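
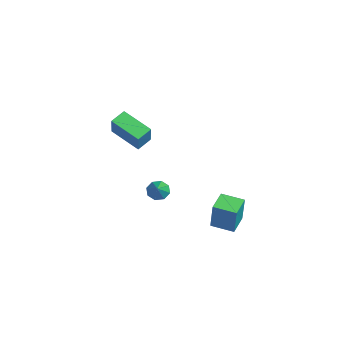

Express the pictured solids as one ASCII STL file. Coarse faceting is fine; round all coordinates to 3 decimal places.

solid 
facet normal -0.742 -0.547 0.388
outer loop
vertex -0.573 -3.006 4.144
vertex -0.987 -2.149 4.562
vertex -1.501 -2.759 2.717
endloop
endfacet
facet normal 0.398 -0.824 -0.402
outer loop
vertex 0.027 -1.631 1.918
vertex -0.573 -3.006 4.144
vertex -1.501 -2.759 2.717
endloop
endfacet
facet normal -0.742 -0.547 0.388
outer loop
vertex -1.501 -2.759 2.717
vertex -0.987 -2.149 4.562
vertex -1.915 -1.902 3.135
endloop
endfacet
facet normal -0.540 0.144 -0.829
outer loop
vertex -1.915 -1.902 3.135
vertex 0.027 -1.631 1.918
vertex -1.501 -2.759 2.717
endloop
endfacet
facet normal 0.540 -0.144 0.829
outer loop
vertex -0.573 -3.006 4.144
vertex 0.541 -1.021 3.763
vertex -0.987 -2.149 4.562
endloop
endfacet
facet normal 0.398 -0.824 -0.402
outer loop
vertex 0.955 -1.878 3.345
vertex -0.573 -3.006 4.144
vertex 0.027 -1.631 1.918
endloop
endfacet
facet normal 0.540 -0.144 0.829
outer loop
vertex 0.955 -1.878 3.345
vertex 0.541 -1.021 3.763
vertex -0.573 -3.006 4.144
endloop
endfacet
facet normal -0.398 0.824 0.402
outer loop
vertex -0.987 -2.149 4.562
vertex 0.541 -1.021 3.763
vertex -1.915 -1.902 3.135
endloop
endfacet
facet normal -0.540 0.144 -0.829
outer loop
vertex -0.387 -0.774 2.336
vertex 0.027 -1.631 1.918
vertex -1.915 -1.902 3.135
endloop
endfacet
facet normal -0.398 0.824 0.402
outer loop
vertex -1.915 -1.902 3.135
vertex 0.541 -1.021 3.763
vertex -0.387 -0.774 2.336
endloop
endfacet
facet normal 0.742 0.547 -0.388
outer loop
vertex -0.387 -0.774 2.336
vertex 0.955 -1.878 3.345
vertex 0.027 -1.631 1.918
endloop
endfacet
facet normal 0.742 0.547 -0.388
outer loop
vertex 0.541 -1.021 3.763
vertex 0.955 -1.878 3.345
vertex -0.387 -0.774 2.336
endloop
endfacet
facet normal -0.732 0.251 -0.633
outer loop
vertex -1.918 0.467 -3.964
vertex -2.408 0.244 -3.486
vertex -2.077 0.869 -3.621
endloop
endfacet
facet normal 0.864 0.477 -0.159
outer loop
vertex -1.918 0.467 -3.964
vertex -2.077 0.869 -3.621
vertex -1.332 -0.124 -2.554
endloop
endfacet
facet normal -0.731 0.250 -0.635
outer loop
vertex -2.077 0.869 -3.621
vertex -2.408 0.244 -3.486
vertex -2.43 0.905 -3.2
endloop
endfacet
facet normal 0.514 0.777 0.364
outer loop
vertex -2.077 0.869 -3.621
vertex -2.43 0.905 -3.2
vertex -1.332 -0.124 -2.554
endloop
endfacet
facet normal -0.733 0.249 -0.633
outer loop
vertex -2.43 0.905 -3.2
vertex -2.408 0.244 -3.486
vertex -2.77 0.553 -2.945
endloop
endfacet
facet normal 0.039 0.561 0.827
outer loop
vertex -2.43 0.905 -3.2
vertex -2.77 0.553 -2.945
vertex -1.332 -0.124 -2.554
endloop
endfacet
facet normal -0.732 0.251 -0.633
outer loop
vertex -2.77 0.553 -2.945
vertex -2.408 0.244 -3.486
vertex -2.898 0.021 -3.008
endloop
endfacet
facet normal -0.282 -0.046 0.958
outer loop
vertex -2.77 0.553 -2.945
vertex -2.898 0.021 -3.008
vertex -1.332 -0.124 -2.554
endloop
endfacet
facet normal -0.732 0.250 -0.634
outer loop
vertex -2.898 0.021 -3.008
vertex -2.408 0.244 -3.486
vertex -2.739 -0.381 -3.35
endloop
endfacet
facet normal -0.261 -0.683 0.682
outer loop
vertex -2.898 0.021 -3.008
vertex -2.739 -0.381 -3.35
vertex -1.332 -0.124 -2.554
endloop
endfacet
facet normal -0.732 0.250 -0.633
outer loop
vertex -2.739 -0.381 -3.35
vertex -2.408 0.244 -3.486
vertex -2.386 -0.416 -3.772
endloop
endfacet
facet normal 0.091 -0.983 0.157
outer loop
vertex -2.739 -0.381 -3.35
vertex -2.386 -0.416 -3.772
vertex -1.332 -0.124 -2.554
endloop
endfacet
facet normal -0.732 0.250 -0.634
outer loop
vertex -2.386 -0.416 -3.772
vertex -2.408 0.244 -3.486
vertex -2.046 -0.065 -4.026
endloop
endfacet
facet normal 0.564 -0.767 -0.305
outer loop
vertex -2.386 -0.416 -3.772
vertex -2.046 -0.065 -4.026
vertex -1.332 -0.124 -2.554
endloop
endfacet
facet normal -0.732 0.250 -0.634
outer loop
vertex -2.046 -0.065 -4.026
vertex -2.408 0.244 -3.486
vertex -1.918 0.467 -3.964
endloop
endfacet
facet normal 0.885 -0.162 -0.436
outer loop
vertex -2.046 -0.065 -4.026
vertex -1.918 0.467 -3.964
vertex -1.332 -0.124 -2.554
endloop
endfacet
facet normal -0.768 0.611 0.193
outer loop
vertex 0.204 3.27 -2.679
vertex 1.074 4.426 -2.874
vertex -0.257 3.295 -4.595
endloop
endfacet
facet normal -0.596 -0.792 0.133
outer loop
vertex 0.826 2.434 -4.866
vertex 0.204 3.27 -2.679
vertex -0.257 3.295 -4.595
endloop
endfacet
facet normal -0.768 0.611 0.192
outer loop
vertex -0.257 3.295 -4.595
vertex 1.074 4.426 -2.874
vertex 0.614 4.451 -4.789
endloop
endfacet
facet normal -0.233 0.013 -0.972
outer loop
vertex 0.614 4.451 -4.789
vertex 0.826 2.434 -4.866
vertex -0.257 3.295 -4.595
endloop
endfacet
facet normal 0.234 -0.012 0.972
outer loop
vertex 0.204 3.27 -2.679
vertex 2.157 3.565 -3.145
vertex 1.074 4.426 -2.874
endloop
endfacet
facet normal -0.596 -0.792 0.133
outer loop
vertex 1.286 2.409 -2.951
vertex 0.204 3.27 -2.679
vertex 0.826 2.434 -4.866
endloop
endfacet
facet normal 0.234 -0.013 0.972
outer loop
vertex 1.286 2.409 -2.951
vertex 2.157 3.565 -3.145
vertex 0.204 3.27 -2.679
endloop
endfacet
facet normal 0.596 0.792 -0.133
outer loop
vertex 1.074 4.426 -2.874
vertex 2.157 3.565 -3.145
vertex 0.614 4.451 -4.789
endloop
endfacet
facet normal -0.234 0.012 -0.972
outer loop
vertex 1.696 3.59 -5.061
vertex 0.826 2.434 -4.866
vertex 0.614 4.451 -4.789
endloop
endfacet
facet normal 0.596 0.792 -0.133
outer loop
vertex 0.614 4.451 -4.789
vertex 2.157 3.565 -3.145
vertex 1.696 3.59 -5.061
endloop
endfacet
facet normal 0.768 -0.611 -0.192
outer loop
vertex 1.696 3.59 -5.061
vertex 1.286 2.409 -2.951
vertex 0.826 2.434 -4.866
endloop
endfacet
facet normal 0.768 -0.611 -0.193
outer loop
vertex 2.157 3.565 -3.145
vertex 1.286 2.409 -2.951
vertex 1.696 3.59 -5.061
endloop
endfacet

endsolid


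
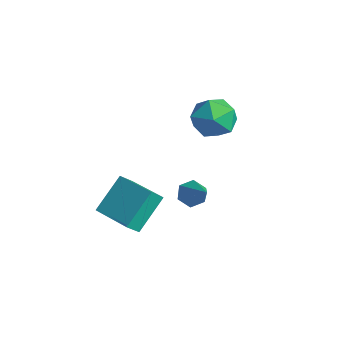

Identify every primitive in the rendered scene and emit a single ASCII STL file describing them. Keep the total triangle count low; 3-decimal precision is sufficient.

solid 
facet normal -0.988 -0.126 -0.085
outer loop
vertex -4.785 -1.291 -0.015
vertex -4.806 -0.716 -0.627
vertex -4.513 -2.591 -1.246
endloop
endfacet
facet normal 0.025 -0.685 0.728
outer loop
vertex -2.734 -2.364 -1.093
vertex -4.785 -1.291 -0.015
vertex -4.513 -2.591 -1.246
endloop
endfacet
facet normal -0.988 -0.126 -0.085
outer loop
vertex -4.513 -2.591 -1.246
vertex -4.806 -0.716 -0.627
vertex -4.534 -2.016 -1.858
endloop
endfacet
facet normal 0.150 -0.718 -0.680
outer loop
vertex -4.534 -2.016 -1.858
vertex -2.734 -2.364 -1.093
vertex -4.513 -2.591 -1.246
endloop
endfacet
facet normal -0.150 0.718 0.680
outer loop
vertex -4.785 -1.291 -0.015
vertex -3.027 -0.489 -0.474
vertex -4.806 -0.716 -0.627
endloop
endfacet
facet normal 0.025 -0.685 0.728
outer loop
vertex -3.006 -1.064 0.138
vertex -4.785 -1.291 -0.015
vertex -2.734 -2.364 -1.093
endloop
endfacet
facet normal -0.150 0.718 0.680
outer loop
vertex -3.006 -1.064 0.138
vertex -3.027 -0.489 -0.474
vertex -4.785 -1.291 -0.015
endloop
endfacet
facet normal -0.025 0.685 -0.728
outer loop
vertex -4.806 -0.716 -0.627
vertex -3.027 -0.489 -0.474
vertex -4.534 -2.016 -1.858
endloop
endfacet
facet normal 0.150 -0.718 -0.680
outer loop
vertex -2.755 -1.789 -1.705
vertex -2.734 -2.364 -1.093
vertex -4.534 -2.016 -1.858
endloop
endfacet
facet normal -0.025 0.685 -0.728
outer loop
vertex -4.534 -2.016 -1.858
vertex -3.027 -0.489 -0.474
vertex -2.755 -1.789 -1.705
endloop
endfacet
facet normal 0.988 0.126 0.085
outer loop
vertex -2.755 -1.789 -1.705
vertex -3.006 -1.064 0.138
vertex -2.734 -2.364 -1.093
endloop
endfacet
facet normal 0.988 0.126 0.085
outer loop
vertex -3.027 -0.489 -0.474
vertex -3.006 -1.064 0.138
vertex -2.755 -1.789 -1.705
endloop
endfacet
facet normal -0.583 -0.483 0.653
outer loop
vertex -3.625 1.457 3.737
vertex -2.946 0.683 3.77
vertex -2.861 1.471 4.429
endloop
endfacet
facet normal -0.657 0.223 0.721
outer loop
vertex -3.625 1.457 3.737
vertex -2.861 1.471 4.429
vertex -3.118 2.334 3.928
endloop
endfacet
facet normal -0.871 0.483 0.091
outer loop
vertex -3.625 1.457 3.737
vertex -3.118 2.334 3.928
vertex -3.361 2.079 2.959
endloop
endfacet
facet normal -0.929 -0.062 -0.365
outer loop
vertex -3.625 1.457 3.737
vertex -3.361 2.079 2.959
vertex -3.255 1.059 2.862
endloop
endfacet
facet normal -0.751 -0.660 -0.018
outer loop
vertex -3.625 1.457 3.737
vertex -3.255 1.059 2.862
vertex -2.946 0.683 3.77
endloop
endfacet
facet normal -0.014 0.499 0.867
outer loop
vertex -3.118 2.334 3.928
vertex -2.861 1.471 4.429
vertex -2.125 2.101 4.078
endloop
endfacet
facet normal 0.104 -0.645 0.757
outer loop
vertex -2.861 1.471 4.429
vertex -2.946 0.683 3.77
vertex -2.019 1.081 3.981
endloop
endfacet
facet normal -0.169 -0.930 -0.328
outer loop
vertex -2.946 0.683 3.77
vertex -3.255 1.059 2.862
vertex -2.262 0.826 3.012
endloop
endfacet
facet normal -0.456 0.037 -0.889
outer loop
vertex -3.255 1.059 2.862
vertex -3.361 2.079 2.959
vertex -2.519 1.689 2.511
endloop
endfacet
facet normal -0.361 0.920 -0.152
outer loop
vertex -3.361 2.079 2.959
vertex -3.118 2.334 3.928
vertex -2.434 2.477 3.17
endloop
endfacet
facet normal 0.929 0.062 0.365
outer loop
vertex -1.755 1.703 3.203
vertex -2.125 2.101 4.078
vertex -2.019 1.081 3.981
endloop
endfacet
facet normal 0.871 -0.483 -0.091
outer loop
vertex -1.755 1.703 3.203
vertex -2.019 1.081 3.981
vertex -2.262 0.826 3.012
endloop
endfacet
facet normal 0.657 -0.223 -0.721
outer loop
vertex -1.755 1.703 3.203
vertex -2.262 0.826 3.012
vertex -2.519 1.689 2.511
endloop
endfacet
facet normal 0.583 0.483 -0.653
outer loop
vertex -1.755 1.703 3.203
vertex -2.519 1.689 2.511
vertex -2.434 2.477 3.17
endloop
endfacet
facet normal 0.751 0.660 0.018
outer loop
vertex -1.755 1.703 3.203
vertex -2.434 2.477 3.17
vertex -2.125 2.101 4.078
endloop
endfacet
facet normal 0.456 -0.037 0.889
outer loop
vertex -2.019 1.081 3.981
vertex -2.125 2.101 4.078
vertex -2.861 1.471 4.429
endloop
endfacet
facet normal 0.361 -0.920 0.152
outer loop
vertex -2.262 0.826 3.012
vertex -2.019 1.081 3.981
vertex -2.946 0.683 3.77
endloop
endfacet
facet normal 0.014 -0.499 -0.867
outer loop
vertex -2.519 1.689 2.511
vertex -2.262 0.826 3.012
vertex -3.255 1.059 2.862
endloop
endfacet
facet normal -0.104 0.645 -0.757
outer loop
vertex -2.434 2.477 3.17
vertex -2.519 1.689 2.511
vertex -3.361 2.079 2.959
endloop
endfacet
facet normal 0.169 0.930 0.328
outer loop
vertex -2.125 2.101 4.078
vertex -2.434 2.477 3.17
vertex -3.118 2.334 3.928
endloop
endfacet
facet normal -0.757 0.129 -0.641
outer loop
vertex -1.726 -0.162 -0.301
vertex -2.047 0.135 0.138
vertex -1.673 0.453 -0.24
endloop
endfacet
facet normal 0.852 -0.022 -0.523
outer loop
vertex -1.726 -0.162 -0.301
vertex -1.673 0.453 -0.24
vertex -0.813 -0.075 1.182
endloop
endfacet
facet normal -0.757 0.129 -0.641
outer loop
vertex -1.673 0.453 -0.24
vertex -2.047 0.135 0.138
vertex -1.994 0.75 0.199
endloop
endfacet
facet normal 0.615 0.784 -0.081
outer loop
vertex -1.673 0.453 -0.24
vertex -1.994 0.75 0.199
vertex -0.813 -0.075 1.182
endloop
endfacet
facet normal -0.758 0.129 -0.640
outer loop
vertex -1.994 0.75 0.199
vertex -2.047 0.135 0.138
vertex -2.368 0.433 0.578
endloop
endfacet
facet normal 0.001 0.767 0.642
outer loop
vertex -1.994 0.75 0.199
vertex -2.368 0.433 0.578
vertex -0.813 -0.075 1.182
endloop
endfacet
facet normal -0.757 0.130 -0.640
outer loop
vertex -2.368 0.433 0.578
vertex -2.047 0.135 0.138
vertex -2.422 -0.182 0.517
endloop
endfacet
facet normal -0.378 -0.058 0.924
outer loop
vertex -2.368 0.433 0.578
vertex -2.422 -0.182 0.517
vertex -0.813 -0.075 1.182
endloop
endfacet
facet normal -0.757 0.130 -0.640
outer loop
vertex -2.422 -0.182 0.517
vertex -2.047 0.135 0.138
vertex -2.101 -0.479 0.077
endloop
endfacet
facet normal -0.141 -0.865 0.481
outer loop
vertex -2.422 -0.182 0.517
vertex -2.101 -0.479 0.077
vertex -0.813 -0.075 1.182
endloop
endfacet
facet normal -0.756 0.130 -0.641
outer loop
vertex -2.101 -0.479 0.077
vertex -2.047 0.135 0.138
vertex -1.726 -0.162 -0.301
endloop
endfacet
facet normal 0.473 -0.847 -0.241
outer loop
vertex -2.101 -0.479 0.077
vertex -1.726 -0.162 -0.301
vertex -0.813 -0.075 1.182
endloop
endfacet

endsolid


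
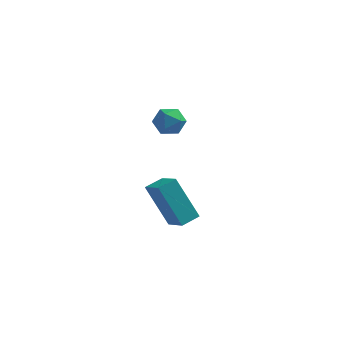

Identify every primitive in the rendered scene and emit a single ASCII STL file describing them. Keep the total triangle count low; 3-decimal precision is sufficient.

solid 
facet normal -0.966 0.220 0.133
outer loop
vertex 0.317 3.349 -0.1
vertex 0.217 2.655 0.324
vertex 0.428 3.346 0.713
endloop
endfacet
facet normal -0.575 0.814 0.081
outer loop
vertex 0.317 3.349 -0.1
vertex 0.428 3.346 0.713
vertex 0.946 3.76 0.23
endloop
endfacet
facet normal -0.237 0.803 -0.547
outer loop
vertex 0.317 3.349 -0.1
vertex 0.946 3.76 0.23
vertex 1.055 3.324 -0.457
endloop
endfacet
facet normal -0.421 0.201 -0.884
outer loop
vertex 0.317 3.349 -0.1
vertex 1.055 3.324 -0.457
vertex 0.605 2.642 -0.398
endloop
endfacet
facet normal -0.871 -0.159 -0.465
outer loop
vertex 0.317 3.349 -0.1
vertex 0.605 2.642 -0.398
vertex 0.217 2.655 0.324
endloop
endfacet
facet normal -0.080 0.798 0.598
outer loop
vertex 0.946 3.76 0.23
vertex 0.428 3.346 0.713
vertex 1.235 3.318 0.858
endloop
endfacet
facet normal -0.715 -0.164 0.680
outer loop
vertex 0.428 3.346 0.713
vertex 0.217 2.655 0.324
vertex 0.785 2.636 0.917
endloop
endfacet
facet normal -0.561 -0.776 -0.288
outer loop
vertex 0.217 2.655 0.324
vertex 0.605 2.642 -0.398
vertex 0.894 2.2 0.23
endloop
endfacet
facet normal 0.167 -0.194 -0.967
outer loop
vertex 0.605 2.642 -0.398
vertex 1.055 3.324 -0.457
vertex 1.412 2.614 -0.253
endloop
endfacet
facet normal 0.465 0.779 -0.421
outer loop
vertex 1.055 3.324 -0.457
vertex 0.946 3.76 0.23
vertex 1.623 3.305 0.136
endloop
endfacet
facet normal 0.421 -0.201 0.884
outer loop
vertex 1.523 2.611 0.56
vertex 1.235 3.318 0.858
vertex 0.785 2.636 0.917
endloop
endfacet
facet normal 0.237 -0.803 0.547
outer loop
vertex 1.523 2.611 0.56
vertex 0.785 2.636 0.917
vertex 0.894 2.2 0.23
endloop
endfacet
facet normal 0.575 -0.814 -0.081
outer loop
vertex 1.523 2.611 0.56
vertex 0.894 2.2 0.23
vertex 1.412 2.614 -0.253
endloop
endfacet
facet normal 0.966 -0.220 -0.133
outer loop
vertex 1.523 2.611 0.56
vertex 1.412 2.614 -0.253
vertex 1.623 3.305 0.136
endloop
endfacet
facet normal 0.871 0.159 0.465
outer loop
vertex 1.523 2.611 0.56
vertex 1.623 3.305 0.136
vertex 1.235 3.318 0.858
endloop
endfacet
facet normal -0.167 0.194 0.967
outer loop
vertex 0.785 2.636 0.917
vertex 1.235 3.318 0.858
vertex 0.428 3.346 0.713
endloop
endfacet
facet normal -0.465 -0.779 0.421
outer loop
vertex 0.894 2.2 0.23
vertex 0.785 2.636 0.917
vertex 0.217 2.655 0.324
endloop
endfacet
facet normal 0.080 -0.798 -0.598
outer loop
vertex 1.412 2.614 -0.253
vertex 0.894 2.2 0.23
vertex 0.605 2.642 -0.398
endloop
endfacet
facet normal 0.715 0.164 -0.680
outer loop
vertex 1.623 3.305 0.136
vertex 1.412 2.614 -0.253
vertex 1.055 3.324 -0.457
endloop
endfacet
facet normal 0.561 0.776 0.288
outer loop
vertex 1.235 3.318 0.858
vertex 1.623 3.305 0.136
vertex 0.946 3.76 0.23
endloop
endfacet
facet normal -0.641 -0.739 -0.205
outer loop
vertex 1.741 -2.936 0.008
vertex 0.991 -2.111 -0.62
vertex 2.825 -3.362 -1.847
endloop
endfacet
facet normal 0.586 -0.645 0.491
outer loop
vertex 3.409 -2.689 -1.66
vertex 1.741 -2.936 0.008
vertex 2.825 -3.362 -1.847
endloop
endfacet
facet normal -0.642 -0.739 -0.206
outer loop
vertex 2.825 -3.362 -1.847
vertex 0.991 -2.111 -0.62
vertex 2.075 -2.536 -2.475
endloop
endfacet
facet normal 0.495 -0.194 -0.847
outer loop
vertex 2.075 -2.536 -2.475
vertex 3.409 -2.689 -1.66
vertex 2.825 -3.362 -1.847
endloop
endfacet
facet normal -0.495 0.194 0.847
outer loop
vertex 1.741 -2.936 0.008
vertex 1.575 -1.438 -0.433
vertex 0.991 -2.111 -0.62
endloop
endfacet
facet normal 0.586 -0.645 0.490
outer loop
vertex 2.325 -2.264 0.195
vertex 1.741 -2.936 0.008
vertex 3.409 -2.689 -1.66
endloop
endfacet
facet normal -0.495 0.194 0.847
outer loop
vertex 2.325 -2.264 0.195
vertex 1.575 -1.438 -0.433
vertex 1.741 -2.936 0.008
endloop
endfacet
facet normal -0.586 0.645 -0.490
outer loop
vertex 0.991 -2.111 -0.62
vertex 1.575 -1.438 -0.433
vertex 2.075 -2.536 -2.475
endloop
endfacet
facet normal 0.495 -0.195 -0.847
outer loop
vertex 2.659 -1.864 -2.288
vertex 3.409 -2.689 -1.66
vertex 2.075 -2.536 -2.475
endloop
endfacet
facet normal -0.586 0.645 -0.490
outer loop
vertex 2.075 -2.536 -2.475
vertex 1.575 -1.438 -0.433
vertex 2.659 -1.864 -2.288
endloop
endfacet
facet normal 0.641 0.739 0.205
outer loop
vertex 2.659 -1.864 -2.288
vertex 2.325 -2.264 0.195
vertex 3.409 -2.689 -1.66
endloop
endfacet
facet normal 0.642 0.739 0.205
outer loop
vertex 1.575 -1.438 -0.433
vertex 2.325 -2.264 0.195
vertex 2.659 -1.864 -2.288
endloop
endfacet

endsolid


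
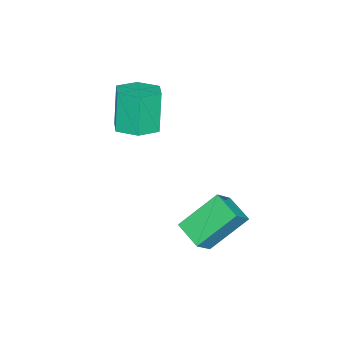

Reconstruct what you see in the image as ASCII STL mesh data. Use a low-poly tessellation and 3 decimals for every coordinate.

solid 
facet normal -0.481 -0.823 0.302
outer loop
vertex 1.149 3.939 1.167
vertex 0.323 4.131 0.376
vertex 2.253 2.766 -0.272
endloop
endfacet
facet normal 0.712 -0.166 0.682
outer loop
vertex 2.897 3.869 -0.676
vertex 1.149 3.939 1.167
vertex 2.253 2.766 -0.272
endloop
endfacet
facet normal -0.480 -0.823 0.303
outer loop
vertex 2.253 2.766 -0.272
vertex 0.323 4.131 0.376
vertex 1.426 2.958 -1.062
endloop
endfacet
facet normal 0.511 -0.543 -0.667
outer loop
vertex 1.426 2.958 -1.062
vertex 2.897 3.869 -0.676
vertex 2.253 2.766 -0.272
endloop
endfacet
facet normal -0.512 0.543 0.666
outer loop
vertex 1.149 3.939 1.167
vertex 0.967 5.234 -0.028
vertex 0.323 4.131 0.376
endloop
endfacet
facet normal 0.712 -0.166 0.682
outer loop
vertex 1.794 5.042 0.762
vertex 1.149 3.939 1.167
vertex 2.897 3.869 -0.676
endloop
endfacet
facet normal -0.511 0.543 0.666
outer loop
vertex 1.794 5.042 0.762
vertex 0.967 5.234 -0.028
vertex 1.149 3.939 1.167
endloop
endfacet
facet normal -0.712 0.166 -0.682
outer loop
vertex 0.323 4.131 0.376
vertex 0.967 5.234 -0.028
vertex 1.426 2.958 -1.062
endloop
endfacet
facet normal 0.511 -0.543 -0.666
outer loop
vertex 2.071 4.061 -1.467
vertex 2.897 3.869 -0.676
vertex 1.426 2.958 -1.062
endloop
endfacet
facet normal -0.712 0.166 -0.682
outer loop
vertex 1.426 2.958 -1.062
vertex 0.967 5.234 -0.028
vertex 2.071 4.061 -1.467
endloop
endfacet
facet normal 0.481 0.823 -0.302
outer loop
vertex 2.071 4.061 -1.467
vertex 1.794 5.042 0.762
vertex 2.897 3.869 -0.676
endloop
endfacet
facet normal 0.480 0.823 -0.303
outer loop
vertex 0.967 5.234 -0.028
vertex 1.794 5.042 0.762
vertex 2.071 4.061 -1.467
endloop
endfacet
facet normal 0.261 0.076 -0.962
outer loop
vertex 0.766 0.337 3.25
vertex -0.08 -0.144 2.982
vertex -0.076 0.862 3.063
endloop
endfacet
facet normal 0.486 0.851 0.199
outer loop
vertex 0.766 0.337 3.25
vertex -0.076 0.862 3.063
vertex 0.247 0.186 5.165
endloop
endfacet
facet normal 0.486 0.851 0.199
outer loop
vertex 0.247 0.186 5.165
vertex -0.076 0.862 3.063
vertex -0.595 0.711 4.978
endloop
endfacet
facet normal -0.261 -0.075 0.963
outer loop
vertex 0.247 0.186 5.165
vertex -0.595 0.711 4.978
vertex -0.6 -0.296 4.898
endloop
endfacet
facet normal 0.260 0.076 -0.963
outer loop
vertex -0.076 0.862 3.063
vertex -0.08 -0.144 2.982
vertex -0.923 0.381 2.796
endloop
endfacet
facet normal -0.478 0.876 -0.061
outer loop
vertex -0.076 0.862 3.063
vertex -0.923 0.381 2.796
vertex -0.595 0.711 4.978
endloop
endfacet
facet normal -0.478 0.876 -0.061
outer loop
vertex -0.595 0.711 4.978
vertex -0.923 0.381 2.796
vertex -1.442 0.23 4.711
endloop
endfacet
facet normal -0.261 -0.075 0.962
outer loop
vertex -0.595 0.711 4.978
vertex -1.442 0.23 4.711
vertex -0.6 -0.296 4.898
endloop
endfacet
facet normal 0.260 0.076 -0.963
outer loop
vertex -0.923 0.381 2.796
vertex -0.08 -0.144 2.982
vertex -0.927 -0.626 2.715
endloop
endfacet
facet normal -0.965 0.025 -0.260
outer loop
vertex -0.923 0.381 2.796
vertex -0.927 -0.626 2.715
vertex -1.442 0.23 4.711
endloop
endfacet
facet normal -0.965 0.025 -0.260
outer loop
vertex -1.442 0.23 4.711
vertex -0.927 -0.626 2.715
vertex -1.446 -0.777 4.63
endloop
endfacet
facet normal -0.261 -0.076 0.962
outer loop
vertex -1.442 0.23 4.711
vertex -1.446 -0.777 4.63
vertex -0.6 -0.296 4.898
endloop
endfacet
facet normal 0.261 0.075 -0.963
outer loop
vertex -0.927 -0.626 2.715
vertex -0.08 -0.144 2.982
vertex -0.085 -1.151 2.902
endloop
endfacet
facet normal -0.486 -0.851 -0.199
outer loop
vertex -0.927 -0.626 2.715
vertex -0.085 -1.151 2.902
vertex -1.446 -0.777 4.63
endloop
endfacet
facet normal -0.486 -0.851 -0.199
outer loop
vertex -1.446 -0.777 4.63
vertex -0.085 -1.151 2.902
vertex -0.604 -1.302 4.817
endloop
endfacet
facet normal -0.261 -0.076 0.962
outer loop
vertex -1.446 -0.777 4.63
vertex -0.604 -1.302 4.817
vertex -0.6 -0.296 4.898
endloop
endfacet
facet normal 0.261 0.075 -0.962
outer loop
vertex -0.085 -1.151 2.902
vertex -0.08 -0.144 2.982
vertex 0.762 -0.67 3.169
endloop
endfacet
facet normal 0.478 -0.876 0.061
outer loop
vertex -0.085 -1.151 2.902
vertex 0.762 -0.67 3.169
vertex -0.604 -1.302 4.817
endloop
endfacet
facet normal 0.478 -0.876 0.061
outer loop
vertex -0.604 -1.302 4.817
vertex 0.762 -0.67 3.169
vertex 0.243 -0.821 5.084
endloop
endfacet
facet normal -0.260 -0.076 0.963
outer loop
vertex -0.604 -1.302 4.817
vertex 0.243 -0.821 5.084
vertex -0.6 -0.296 4.898
endloop
endfacet
facet normal 0.261 0.076 -0.962
outer loop
vertex 0.762 -0.67 3.169
vertex -0.08 -0.144 2.982
vertex 0.766 0.337 3.25
endloop
endfacet
facet normal 0.965 -0.025 0.260
outer loop
vertex 0.762 -0.67 3.169
vertex 0.766 0.337 3.25
vertex 0.243 -0.821 5.084
endloop
endfacet
facet normal 0.965 -0.025 0.260
outer loop
vertex 0.243 -0.821 5.084
vertex 0.766 0.337 3.25
vertex 0.247 0.186 5.165
endloop
endfacet
facet normal -0.260 -0.076 0.963
outer loop
vertex 0.243 -0.821 5.084
vertex 0.247 0.186 5.165
vertex -0.6 -0.296 4.898
endloop
endfacet

endsolid


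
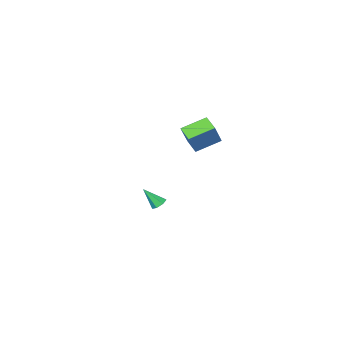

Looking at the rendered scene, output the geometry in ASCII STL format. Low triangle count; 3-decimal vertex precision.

solid 
facet normal -0.444 0.453 -0.773
outer loop
vertex -2.734 -3.2 -4.167
vertex -3.164 -3.54 -4.119
vertex -3.084 -3.052 -3.879
endloop
endfacet
facet normal 0.627 0.651 0.427
outer loop
vertex -2.734 -3.2 -4.167
vertex -3.084 -3.052 -3.879
vertex -2.496 -4.22 -2.961
endloop
endfacet
facet normal -0.445 0.453 -0.772
outer loop
vertex -3.084 -3.052 -3.879
vertex -3.164 -3.54 -4.119
vertex -3.494 -3.271 -3.771
endloop
endfacet
facet normal -0.099 0.583 0.806
outer loop
vertex -3.084 -3.052 -3.879
vertex -3.494 -3.271 -3.771
vertex -2.496 -4.22 -2.961
endloop
endfacet
facet normal -0.445 0.453 -0.772
outer loop
vertex -3.494 -3.271 -3.771
vertex -3.164 -3.54 -4.119
vertex -3.656 -3.693 -3.925
endloop
endfacet
facet normal -0.647 -0.030 0.762
outer loop
vertex -3.494 -3.271 -3.771
vertex -3.656 -3.693 -3.925
vertex -2.496 -4.22 -2.961
endloop
endfacet
facet normal -0.445 0.454 -0.771
outer loop
vertex -3.656 -3.693 -3.925
vertex -3.164 -3.54 -4.119
vertex -3.447 -3.999 -4.226
endloop
endfacet
facet normal -0.601 -0.730 0.325
outer loop
vertex -3.656 -3.693 -3.925
vertex -3.447 -3.999 -4.226
vertex -2.496 -4.22 -2.961
endloop
endfacet
facet normal -0.445 0.454 -0.772
outer loop
vertex -3.447 -3.999 -4.226
vertex -3.164 -3.54 -4.119
vertex -3.025 -3.96 -4.446
endloop
endfacet
facet normal 0.001 -0.985 -0.173
outer loop
vertex -3.447 -3.999 -4.226
vertex -3.025 -3.96 -4.446
vertex -2.496 -4.22 -2.961
endloop
endfacet
facet normal -0.446 0.453 -0.772
outer loop
vertex -3.025 -3.96 -4.446
vertex -3.164 -3.54 -4.119
vertex -2.708 -3.604 -4.42
endloop
endfacet
facet normal 0.710 -0.606 -0.359
outer loop
vertex -3.025 -3.96 -4.446
vertex -2.708 -3.604 -4.42
vertex -2.496 -4.22 -2.961
endloop
endfacet
facet normal -0.445 0.454 -0.771
outer loop
vertex -2.708 -3.604 -4.42
vertex -3.164 -3.54 -4.119
vertex -2.734 -3.2 -4.167
endloop
endfacet
facet normal 0.988 0.121 -0.092
outer loop
vertex -2.708 -3.604 -4.42
vertex -2.734 -3.2 -4.167
vertex -2.496 -4.22 -2.961
endloop
endfacet
facet normal -0.475 -0.231 -0.849
outer loop
vertex -2.248 0.399 3.083
vertex -3.669 0.926 3.735
vertex -2.054 1.392 2.704
endloop
endfacet
facet normal 0.862 -0.319 -0.395
outer loop
vertex -1.271 1.774 4.105
vertex -2.248 0.399 3.083
vertex -2.054 1.392 2.704
endloop
endfacet
facet normal -0.475 -0.232 -0.849
outer loop
vertex -2.054 1.392 2.704
vertex -3.669 0.926 3.735
vertex -3.476 1.918 3.356
endloop
endfacet
facet normal 0.179 0.919 -0.351
outer loop
vertex -3.476 1.918 3.356
vertex -1.271 1.774 4.105
vertex -2.054 1.392 2.704
endloop
endfacet
facet normal -0.180 -0.919 0.351
outer loop
vertex -2.248 0.399 3.083
vertex -2.886 1.308 5.136
vertex -3.669 0.926 3.735
endloop
endfacet
facet normal 0.862 -0.319 -0.395
outer loop
vertex -1.464 0.782 4.484
vertex -2.248 0.399 3.083
vertex -1.271 1.774 4.105
endloop
endfacet
facet normal -0.179 -0.919 0.351
outer loop
vertex -1.464 0.782 4.484
vertex -2.886 1.308 5.136
vertex -2.248 0.399 3.083
endloop
endfacet
facet normal -0.862 0.319 0.395
outer loop
vertex -3.669 0.926 3.735
vertex -2.886 1.308 5.136
vertex -3.476 1.918 3.356
endloop
endfacet
facet normal 0.179 0.919 -0.352
outer loop
vertex -2.692 2.301 4.757
vertex -1.271 1.774 4.105
vertex -3.476 1.918 3.356
endloop
endfacet
facet normal -0.862 0.319 0.395
outer loop
vertex -3.476 1.918 3.356
vertex -2.886 1.308 5.136
vertex -2.692 2.301 4.757
endloop
endfacet
facet normal 0.475 0.232 0.849
outer loop
vertex -2.692 2.301 4.757
vertex -1.464 0.782 4.484
vertex -1.271 1.774 4.105
endloop
endfacet
facet normal 0.475 0.231 0.849
outer loop
vertex -2.886 1.308 5.136
vertex -1.464 0.782 4.484
vertex -2.692 2.301 4.757
endloop
endfacet

endsolid


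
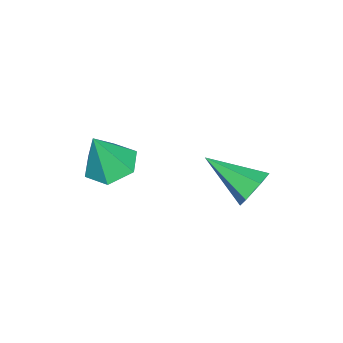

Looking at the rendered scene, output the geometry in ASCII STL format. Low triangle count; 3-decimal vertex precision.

solid 
facet normal 0.074 0.892 -0.445
outer loop
vertex -1.99 3.555 -3.478
vertex -2.302 3.237 -4.167
vertex -2.801 3.56 -3.602
endloop
endfacet
facet normal -0.149 0.141 0.979
outer loop
vertex -1.99 3.555 -3.478
vertex -2.801 3.56 -3.602
vertex -2.458 1.363 -3.233
endloop
endfacet
facet normal 0.075 0.893 -0.444
outer loop
vertex -2.801 3.56 -3.602
vertex -2.302 3.237 -4.167
vertex -3.113 3.243 -4.291
endloop
endfacet
facet normal -0.897 -0.067 0.437
outer loop
vertex -2.801 3.56 -3.602
vertex -3.113 3.243 -4.291
vertex -2.458 1.363 -3.233
endloop
endfacet
facet normal 0.075 0.893 -0.444
outer loop
vertex -3.113 3.243 -4.291
vertex -2.302 3.237 -4.167
vertex -2.614 2.92 -4.856
endloop
endfacet
facet normal -0.772 -0.494 -0.400
outer loop
vertex -3.113 3.243 -4.291
vertex -2.614 2.92 -4.856
vertex -2.458 1.363 -3.233
endloop
endfacet
facet normal 0.075 0.893 -0.445
outer loop
vertex -2.614 2.92 -4.856
vertex -2.302 3.237 -4.167
vertex -1.804 2.914 -4.732
endloop
endfacet
facet normal 0.101 -0.713 -0.694
outer loop
vertex -2.614 2.92 -4.856
vertex -1.804 2.914 -4.732
vertex -2.458 1.363 -3.233
endloop
endfacet
facet normal 0.074 0.893 -0.445
outer loop
vertex -1.804 2.914 -4.732
vertex -2.302 3.237 -4.167
vertex -1.492 3.231 -4.044
endloop
endfacet
facet normal 0.849 -0.505 -0.152
outer loop
vertex -1.804 2.914 -4.732
vertex -1.492 3.231 -4.044
vertex -2.458 1.363 -3.233
endloop
endfacet
facet normal 0.074 0.892 -0.445
outer loop
vertex -1.492 3.231 -4.044
vertex -2.302 3.237 -4.167
vertex -1.99 3.555 -3.478
endloop
endfacet
facet normal 0.726 -0.079 0.683
outer loop
vertex -1.492 3.231 -4.044
vertex -1.99 3.555 -3.478
vertex -2.458 1.363 -3.233
endloop
endfacet
facet normal -0.307 0.202 -0.930
outer loop
vertex 2.272 -0.018 -1.217
vertex 1.396 -0.306 -0.99
vertex 1.641 0.604 -0.873
endloop
endfacet
facet normal 0.748 0.570 0.341
outer loop
vertex 2.272 -0.018 -1.217
vertex 1.641 0.604 -0.873
vertex 1.924 -0.654 0.61
endloop
endfacet
facet normal -0.307 0.202 -0.930
outer loop
vertex 1.641 0.604 -0.873
vertex 1.396 -0.306 -0.99
vertex 0.765 0.316 -0.646
endloop
endfacet
facet normal -0.078 0.753 0.654
outer loop
vertex 1.641 0.604 -0.873
vertex 0.765 0.316 -0.646
vertex 1.924 -0.654 0.61
endloop
endfacet
facet normal -0.308 0.202 -0.930
outer loop
vertex 0.765 0.316 -0.646
vertex 1.396 -0.306 -0.99
vertex 0.52 -0.595 -0.763
endloop
endfacet
facet normal -0.694 0.095 0.714
outer loop
vertex 0.765 0.316 -0.646
vertex 0.52 -0.595 -0.763
vertex 1.924 -0.654 0.61
endloop
endfacet
facet normal -0.307 0.201 -0.930
outer loop
vertex 0.52 -0.595 -0.763
vertex 1.396 -0.306 -0.99
vertex 1.15 -1.217 -1.106
endloop
endfacet
facet normal -0.483 -0.744 0.462
outer loop
vertex 0.52 -0.595 -0.763
vertex 1.15 -1.217 -1.106
vertex 1.924 -0.654 0.61
endloop
endfacet
facet normal -0.307 0.201 -0.930
outer loop
vertex 1.15 -1.217 -1.106
vertex 1.396 -0.306 -0.99
vertex 2.027 -0.928 -1.333
endloop
endfacet
facet normal 0.344 -0.927 0.149
outer loop
vertex 1.15 -1.217 -1.106
vertex 2.027 -0.928 -1.333
vertex 1.924 -0.654 0.61
endloop
endfacet
facet normal -0.307 0.201 -0.930
outer loop
vertex 2.027 -0.928 -1.333
vertex 1.396 -0.306 -0.99
vertex 2.272 -0.018 -1.217
endloop
endfacet
facet normal 0.959 -0.269 0.089
outer loop
vertex 2.027 -0.928 -1.333
vertex 2.272 -0.018 -1.217
vertex 1.924 -0.654 0.61
endloop
endfacet

endsolid


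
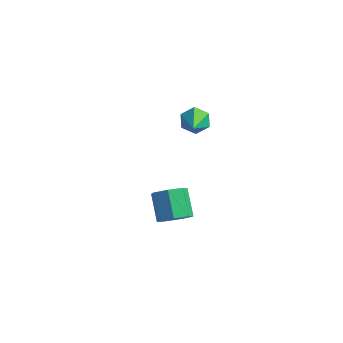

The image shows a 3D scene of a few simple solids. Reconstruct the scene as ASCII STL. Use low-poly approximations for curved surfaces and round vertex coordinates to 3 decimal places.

solid 
facet normal -0.414 0.756 -0.507
outer loop
vertex -0.726 -0.89 3.031
vertex -1.217 -1.434 2.621
vertex -1.479 -1.093 3.343
endloop
endfacet
facet normal 0.282 0.336 0.899
outer loop
vertex -0.726 -0.89 3.031
vertex -1.479 -1.093 3.343
vertex -0.323 -3.066 3.719
endloop
endfacet
facet normal -0.414 0.756 -0.507
outer loop
vertex -1.479 -1.093 3.343
vertex -1.217 -1.434 2.621
vertex -1.97 -1.637 2.933
endloop
endfacet
facet normal -0.530 -0.151 0.835
outer loop
vertex -1.479 -1.093 3.343
vertex -1.97 -1.637 2.933
vertex -0.323 -3.066 3.719
endloop
endfacet
facet normal -0.414 0.755 -0.508
outer loop
vertex -1.97 -1.637 2.933
vertex -1.217 -1.434 2.621
vertex -1.709 -1.979 2.212
endloop
endfacet
facet normal -0.679 -0.728 0.099
outer loop
vertex -1.97 -1.637 2.933
vertex -1.709 -1.979 2.212
vertex -0.323 -3.066 3.719
endloop
endfacet
facet normal -0.414 0.755 -0.508
outer loop
vertex -1.709 -1.979 2.212
vertex -1.217 -1.434 2.621
vertex -0.956 -1.776 1.9
endloop
endfacet
facet normal -0.017 -0.818 -0.574
outer loop
vertex -1.709 -1.979 2.212
vertex -0.956 -1.776 1.9
vertex -0.323 -3.066 3.719
endloop
endfacet
facet normal -0.414 0.755 -0.508
outer loop
vertex -0.956 -1.776 1.9
vertex -1.217 -1.434 2.621
vertex -0.464 -1.231 2.309
endloop
endfacet
facet normal 0.793 -0.332 -0.511
outer loop
vertex -0.956 -1.776 1.9
vertex -0.464 -1.231 2.309
vertex -0.323 -3.066 3.719
endloop
endfacet
facet normal -0.414 0.756 -0.507
outer loop
vertex -0.464 -1.231 2.309
vertex -1.217 -1.434 2.621
vertex -0.726 -0.89 3.031
endloop
endfacet
facet normal 0.943 0.246 0.226
outer loop
vertex -0.464 -1.231 2.309
vertex -0.726 -0.89 3.031
vertex -0.323 -3.066 3.719
endloop
endfacet
facet normal 0.549 -0.545 -0.633
outer loop
vertex -0.418 -3.292 -3.675
vertex -1.214 -3.402 -4.271
vertex -0.518 -2.684 -4.285
endloop
endfacet
facet normal 0.828 0.460 0.322
outer loop
vertex -0.418 -3.292 -3.675
vertex -0.518 -2.684 -4.285
vertex -1.39 -2.328 -2.554
endloop
endfacet
facet normal 0.827 0.460 0.322
outer loop
vertex -1.39 -2.328 -2.554
vertex -0.518 -2.684 -4.285
vertex -1.491 -1.719 -3.164
endloop
endfacet
facet normal -0.549 0.544 0.634
outer loop
vertex -1.39 -2.328 -2.554
vertex -1.491 -1.719 -3.164
vertex -2.186 -2.438 -3.149
endloop
endfacet
facet normal 0.550 -0.545 -0.633
outer loop
vertex -0.518 -2.684 -4.285
vertex -1.214 -3.402 -4.271
vertex -1.142 -2.616 -4.885
endloop
endfacet
facet normal 0.426 0.835 -0.349
outer loop
vertex -0.518 -2.684 -4.285
vertex -1.142 -2.616 -4.885
vertex -1.491 -1.719 -3.164
endloop
endfacet
facet normal 0.425 0.835 -0.349
outer loop
vertex -1.491 -1.719 -3.164
vertex -1.142 -2.616 -4.885
vertex -2.115 -1.652 -3.763
endloop
endfacet
facet normal -0.550 0.545 0.634
outer loop
vertex -1.491 -1.719 -3.164
vertex -2.115 -1.652 -3.763
vertex -2.186 -2.438 -3.149
endloop
endfacet
facet normal 0.549 -0.545 -0.633
outer loop
vertex -1.142 -2.616 -4.885
vertex -1.214 -3.402 -4.271
vertex -1.82 -3.14 -5.022
endloop
endfacet
facet normal -0.297 0.582 -0.757
outer loop
vertex -1.142 -2.616 -4.885
vertex -1.82 -3.14 -5.022
vertex -2.115 -1.652 -3.763
endloop
endfacet
facet normal -0.297 0.582 -0.757
outer loop
vertex -2.115 -1.652 -3.763
vertex -1.82 -3.14 -5.022
vertex -2.792 -2.176 -3.9
endloop
endfacet
facet normal -0.550 0.545 0.634
outer loop
vertex -2.115 -1.652 -3.763
vertex -2.792 -2.176 -3.9
vertex -2.186 -2.438 -3.149
endloop
endfacet
facet normal 0.550 -0.545 -0.633
outer loop
vertex -1.82 -3.14 -5.022
vertex -1.214 -3.402 -4.271
vertex -2.041 -3.862 -4.593
endloop
endfacet
facet normal -0.796 -0.110 -0.595
outer loop
vertex -1.82 -3.14 -5.022
vertex -2.041 -3.862 -4.593
vertex -2.792 -2.176 -3.9
endloop
endfacet
facet normal -0.795 -0.109 -0.596
outer loop
vertex -2.792 -2.176 -3.9
vertex -2.041 -3.862 -4.593
vertex -3.014 -2.897 -3.472
endloop
endfacet
facet normal -0.549 0.545 0.633
outer loop
vertex -2.792 -2.176 -3.9
vertex -3.014 -2.897 -3.472
vertex -2.186 -2.438 -3.149
endloop
endfacet
facet normal 0.550 -0.545 -0.634
outer loop
vertex -2.041 -3.862 -4.593
vertex -1.214 -3.402 -4.271
vertex -1.639 -4.237 -3.922
endloop
endfacet
facet normal -0.695 -0.719 0.015
outer loop
vertex -2.041 -3.862 -4.593
vertex -1.639 -4.237 -3.922
vertex -3.014 -2.897 -3.472
endloop
endfacet
facet normal -0.695 -0.718 0.014
outer loop
vertex -3.014 -2.897 -3.472
vertex -1.639 -4.237 -3.922
vertex -2.612 -3.273 -2.8
endloop
endfacet
facet normal -0.549 0.545 0.633
outer loop
vertex -3.014 -2.897 -3.472
vertex -2.612 -3.273 -2.8
vertex -2.186 -2.438 -3.149
endloop
endfacet
facet normal 0.550 -0.545 -0.633
outer loop
vertex -1.639 -4.237 -3.922
vertex -1.214 -3.402 -4.271
vertex -0.917 -3.984 -3.513
endloop
endfacet
facet normal -0.072 -0.786 0.613
outer loop
vertex -1.639 -4.237 -3.922
vertex -0.917 -3.984 -3.513
vertex -2.612 -3.273 -2.8
endloop
endfacet
facet normal -0.071 -0.786 0.615
outer loop
vertex -2.612 -3.273 -2.8
vertex -0.917 -3.984 -3.513
vertex -1.889 -3.019 -2.392
endloop
endfacet
facet normal -0.549 0.545 0.634
outer loop
vertex -2.612 -3.273 -2.8
vertex -1.889 -3.019 -2.392
vertex -2.186 -2.438 -3.149
endloop
endfacet
facet normal 0.550 -0.545 -0.634
outer loop
vertex -0.917 -3.984 -3.513
vertex -1.214 -3.402 -4.271
vertex -0.418 -3.292 -3.675
endloop
endfacet
facet normal 0.606 -0.261 0.751
outer loop
vertex -0.917 -3.984 -3.513
vertex -0.418 -3.292 -3.675
vertex -1.889 -3.019 -2.392
endloop
endfacet
facet normal 0.606 -0.262 0.751
outer loop
vertex -1.889 -3.019 -2.392
vertex -0.418 -3.292 -3.675
vertex -1.39 -2.328 -2.554
endloop
endfacet
facet normal -0.549 0.545 0.634
outer loop
vertex -1.889 -3.019 -2.392
vertex -1.39 -2.328 -2.554
vertex -2.186 -2.438 -3.149
endloop
endfacet

endsolid


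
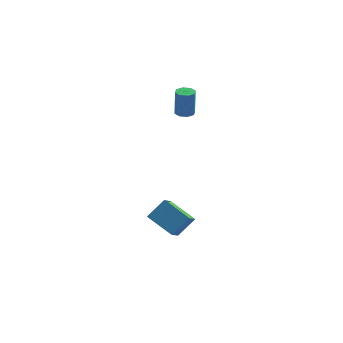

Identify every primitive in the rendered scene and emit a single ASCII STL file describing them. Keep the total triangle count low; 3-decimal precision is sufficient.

solid 
facet normal -0.001 -0.073 -0.997
outer loop
vertex 4.27 3.373 2.532
vertex 3.698 3.586 2.517
vertex 4.253 3.838 2.498
endloop
endfacet
facet normal 0.999 0.036 -0.004
outer loop
vertex 4.27 3.373 2.532
vertex 4.253 3.838 2.498
vertex 4.273 3.501 4.257
endloop
endfacet
facet normal 0.999 0.034 -0.005
outer loop
vertex 4.273 3.501 4.257
vertex 4.253 3.838 2.498
vertex 4.257 3.966 4.223
endloop
endfacet
facet normal 0.003 0.073 0.997
outer loop
vertex 4.273 3.501 4.257
vertex 4.257 3.966 4.223
vertex 3.702 3.714 4.243
endloop
endfacet
facet normal -0.001 -0.073 -0.997
outer loop
vertex 4.253 3.838 2.498
vertex 3.698 3.586 2.517
vertex 3.912 4.156 2.475
endloop
endfacet
facet normal 0.683 0.728 -0.056
outer loop
vertex 4.253 3.838 2.498
vertex 3.912 4.156 2.475
vertex 4.257 3.966 4.223
endloop
endfacet
facet normal 0.682 0.729 -0.055
outer loop
vertex 4.257 3.966 4.223
vertex 3.912 4.156 2.475
vertex 3.915 4.284 4.2
endloop
endfacet
facet normal 0.002 0.074 0.997
outer loop
vertex 4.257 3.966 4.223
vertex 3.915 4.284 4.2
vertex 3.702 3.714 4.243
endloop
endfacet
facet normal -0.002 -0.073 -0.997
outer loop
vertex 3.912 4.156 2.475
vertex 3.698 3.586 2.517
vertex 3.445 4.14 2.477
endloop
endfacet
facet normal -0.034 0.997 -0.074
outer loop
vertex 3.912 4.156 2.475
vertex 3.445 4.14 2.477
vertex 3.915 4.284 4.2
endloop
endfacet
facet normal -0.035 0.997 -0.074
outer loop
vertex 3.915 4.284 4.2
vertex 3.445 4.14 2.477
vertex 3.449 4.268 4.202
endloop
endfacet
facet normal 0.002 0.075 0.997
outer loop
vertex 3.915 4.284 4.2
vertex 3.449 4.268 4.202
vertex 3.702 3.714 4.243
endloop
endfacet
facet normal -0.003 -0.073 -0.997
outer loop
vertex 3.445 4.14 2.477
vertex 3.698 3.586 2.517
vertex 3.127 3.799 2.503
endloop
endfacet
facet normal -0.732 0.679 -0.049
outer loop
vertex 3.445 4.14 2.477
vertex 3.127 3.799 2.503
vertex 3.449 4.268 4.202
endloop
endfacet
facet normal -0.731 0.680 -0.049
outer loop
vertex 3.449 4.268 4.202
vertex 3.127 3.799 2.503
vertex 3.13 3.927 4.228
endloop
endfacet
facet normal 0.002 0.075 0.997
outer loop
vertex 3.449 4.268 4.202
vertex 3.13 3.927 4.228
vertex 3.702 3.714 4.243
endloop
endfacet
facet normal -0.003 -0.073 -0.997
outer loop
vertex 3.127 3.799 2.503
vertex 3.698 3.586 2.517
vertex 3.143 3.334 2.537
endloop
endfacet
facet normal -0.999 -0.034 0.004
outer loop
vertex 3.127 3.799 2.503
vertex 3.143 3.334 2.537
vertex 3.13 3.927 4.228
endloop
endfacet
facet normal -0.999 -0.036 0.005
outer loop
vertex 3.13 3.927 4.228
vertex 3.143 3.334 2.537
vertex 3.147 3.462 4.262
endloop
endfacet
facet normal 0.001 0.073 0.997
outer loop
vertex 3.13 3.927 4.228
vertex 3.147 3.462 4.262
vertex 3.702 3.714 4.243
endloop
endfacet
facet normal -0.002 -0.074 -0.997
outer loop
vertex 3.143 3.334 2.537
vertex 3.698 3.586 2.517
vertex 3.485 3.016 2.56
endloop
endfacet
facet normal -0.682 -0.729 0.056
outer loop
vertex 3.143 3.334 2.537
vertex 3.485 3.016 2.56
vertex 3.147 3.462 4.262
endloop
endfacet
facet normal -0.683 -0.728 0.055
outer loop
vertex 3.147 3.462 4.262
vertex 3.485 3.016 2.56
vertex 3.488 3.144 4.285
endloop
endfacet
facet normal 0.001 0.073 0.997
outer loop
vertex 3.147 3.462 4.262
vertex 3.488 3.144 4.285
vertex 3.702 3.714 4.243
endloop
endfacet
facet normal -0.002 -0.075 -0.997
outer loop
vertex 3.485 3.016 2.56
vertex 3.698 3.586 2.517
vertex 3.951 3.032 2.558
endloop
endfacet
facet normal 0.035 -0.997 0.074
outer loop
vertex 3.485 3.016 2.56
vertex 3.951 3.032 2.558
vertex 3.488 3.144 4.285
endloop
endfacet
facet normal 0.034 -0.997 0.074
outer loop
vertex 3.488 3.144 4.285
vertex 3.951 3.032 2.558
vertex 3.955 3.16 4.283
endloop
endfacet
facet normal 0.002 0.073 0.997
outer loop
vertex 3.488 3.144 4.285
vertex 3.955 3.16 4.283
vertex 3.702 3.714 4.243
endloop
endfacet
facet normal -0.002 -0.075 -0.997
outer loop
vertex 3.951 3.032 2.558
vertex 3.698 3.586 2.517
vertex 4.27 3.373 2.532
endloop
endfacet
facet normal 0.731 -0.680 0.049
outer loop
vertex 3.951 3.032 2.558
vertex 4.27 3.373 2.532
vertex 3.955 3.16 4.283
endloop
endfacet
facet normal 0.732 -0.679 0.049
outer loop
vertex 3.955 3.16 4.283
vertex 4.27 3.373 2.532
vertex 4.273 3.501 4.257
endloop
endfacet
facet normal 0.003 0.073 0.997
outer loop
vertex 3.955 3.16 4.283
vertex 4.273 3.501 4.257
vertex 3.702 3.714 4.243
endloop
endfacet
facet normal -0.820 0.393 0.417
outer loop
vertex 3.218 -0.439 -2.302
vertex 3.305 1.098 -3.579
vertex 2.35 -1.207 -3.285
endloop
endfacet
facet normal -0.044 -0.768 0.639
outer loop
vertex 3.915 -1.958 -4.081
vertex 3.218 -0.439 -2.302
vertex 2.35 -1.207 -3.285
endloop
endfacet
facet normal -0.820 0.393 0.417
outer loop
vertex 2.35 -1.207 -3.285
vertex 3.305 1.098 -3.579
vertex 2.437 0.329 -4.562
endloop
endfacet
facet normal -0.571 -0.505 -0.647
outer loop
vertex 2.437 0.329 -4.562
vertex 3.915 -1.958 -4.081
vertex 2.35 -1.207 -3.285
endloop
endfacet
facet normal 0.571 0.505 0.647
outer loop
vertex 3.218 -0.439 -2.302
vertex 4.87 0.347 -4.375
vertex 3.305 1.098 -3.579
endloop
endfacet
facet normal -0.043 -0.768 0.639
outer loop
vertex 4.783 -1.189 -3.098
vertex 3.218 -0.439 -2.302
vertex 3.915 -1.958 -4.081
endloop
endfacet
facet normal 0.571 0.505 0.647
outer loop
vertex 4.783 -1.189 -3.098
vertex 4.87 0.347 -4.375
vertex 3.218 -0.439 -2.302
endloop
endfacet
facet normal 0.043 0.768 -0.639
outer loop
vertex 3.305 1.098 -3.579
vertex 4.87 0.347 -4.375
vertex 2.437 0.329 -4.562
endloop
endfacet
facet normal -0.571 -0.505 -0.647
outer loop
vertex 4.002 -0.421 -5.358
vertex 3.915 -1.958 -4.081
vertex 2.437 0.329 -4.562
endloop
endfacet
facet normal 0.043 0.768 -0.639
outer loop
vertex 2.437 0.329 -4.562
vertex 4.87 0.347 -4.375
vertex 4.002 -0.421 -5.358
endloop
endfacet
facet normal 0.820 -0.393 -0.417
outer loop
vertex 4.002 -0.421 -5.358
vertex 4.783 -1.189 -3.098
vertex 3.915 -1.958 -4.081
endloop
endfacet
facet normal 0.820 -0.393 -0.417
outer loop
vertex 4.87 0.347 -4.375
vertex 4.783 -1.189 -3.098
vertex 4.002 -0.421 -5.358
endloop
endfacet

endsolid


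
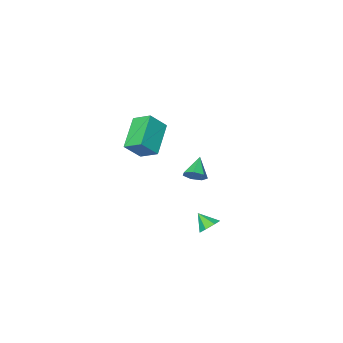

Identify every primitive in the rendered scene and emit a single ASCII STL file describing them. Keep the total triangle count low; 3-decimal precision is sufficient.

solid 
facet normal 0.618 0.529 -0.582
outer loop
vertex -1.359 -1.443 -2.722
vertex -1.737 -0.877 -2.609
vertex -1.197 -1.112 -2.249
endloop
endfacet
facet normal 0.418 -0.805 0.420
outer loop
vertex -1.359 -1.443 -2.722
vertex -1.197 -1.112 -2.249
vertex -2.583 -1.603 -1.811
endloop
endfacet
facet normal 0.618 0.530 -0.581
outer loop
vertex -1.197 -1.112 -2.249
vertex -1.737 -0.877 -2.609
vertex -1.442 -0.605 -2.047
endloop
endfacet
facet normal 0.357 -0.192 0.914
outer loop
vertex -1.197 -1.112 -2.249
vertex -1.442 -0.605 -2.047
vertex -2.583 -1.603 -1.811
endloop
endfacet
facet normal 0.618 0.529 -0.581
outer loop
vertex -1.442 -0.605 -2.047
vertex -1.737 -0.877 -2.609
vertex -1.909 -0.302 -2.268
endloop
endfacet
facet normal -0.165 0.402 0.901
outer loop
vertex -1.442 -0.605 -2.047
vertex -1.909 -0.302 -2.268
vertex -2.583 -1.603 -1.811
endloop
endfacet
facet normal 0.617 0.530 -0.582
outer loop
vertex -1.909 -0.302 -2.268
vertex -1.737 -0.877 -2.609
vertex -2.247 -0.433 -2.745
endloop
endfacet
facet normal -0.755 0.528 0.390
outer loop
vertex -1.909 -0.302 -2.268
vertex -2.247 -0.433 -2.745
vertex -2.583 -1.603 -1.811
endloop
endfacet
facet normal 0.616 0.530 -0.583
outer loop
vertex -2.247 -0.433 -2.745
vertex -1.737 -0.877 -2.609
vertex -2.201 -0.898 -3.119
endloop
endfacet
facet normal -0.968 0.092 -0.233
outer loop
vertex -2.247 -0.433 -2.745
vertex -2.201 -0.898 -3.119
vertex -2.583 -1.603 -1.811
endloop
endfacet
facet normal 0.616 0.530 -0.582
outer loop
vertex -2.201 -0.898 -3.119
vertex -1.737 -0.877 -2.609
vertex -1.805 -1.347 -3.109
endloop
endfacet
facet normal -0.644 -0.579 -0.500
outer loop
vertex -2.201 -0.898 -3.119
vertex -1.805 -1.347 -3.109
vertex -2.583 -1.603 -1.811
endloop
endfacet
facet normal 0.618 0.529 -0.581
outer loop
vertex -1.805 -1.347 -3.109
vertex -1.737 -0.877 -2.609
vertex -1.359 -1.443 -2.722
endloop
endfacet
facet normal -0.028 -0.977 -0.210
outer loop
vertex -1.805 -1.347 -3.109
vertex -1.359 -1.443 -2.722
vertex -2.583 -1.603 -1.811
endloop
endfacet
facet normal -0.210 0.709 -0.673
outer loop
vertex 0.456 2.622 -4.16
vertex -0.159 2.639 -3.95
vertex 0.35 2.986 -3.743
endloop
endfacet
facet normal 0.939 -0.103 0.328
outer loop
vertex 0.456 2.622 -4.16
vertex 0.35 2.986 -3.743
vertex 0.059 1.901 -3.25
endloop
endfacet
facet normal -0.211 0.710 -0.672
outer loop
vertex 0.35 2.986 -3.743
vertex -0.159 2.639 -3.95
vertex -0.139 3.089 -3.481
endloop
endfacet
facet normal 0.497 0.245 0.832
outer loop
vertex 0.35 2.986 -3.743
vertex -0.139 3.089 -3.481
vertex 0.059 1.901 -3.25
endloop
endfacet
facet normal -0.210 0.710 -0.672
outer loop
vertex -0.139 3.089 -3.481
vertex -0.159 2.639 -3.95
vertex -0.643 2.853 -3.573
endloop
endfacet
facet normal -0.243 0.146 0.959
outer loop
vertex -0.139 3.089 -3.481
vertex -0.643 2.853 -3.573
vertex 0.059 1.901 -3.25
endloop
endfacet
facet normal -0.210 0.709 -0.673
outer loop
vertex -0.643 2.853 -3.573
vertex -0.159 2.639 -3.95
vertex -0.783 2.456 -3.948
endloop
endfacet
facet normal -0.721 -0.324 0.612
outer loop
vertex -0.643 2.853 -3.573
vertex -0.783 2.456 -3.948
vertex 0.059 1.901 -3.25
endloop
endfacet
facet normal -0.210 0.709 -0.673
outer loop
vertex -0.783 2.456 -3.948
vertex -0.159 2.639 -3.95
vertex -0.453 2.196 -4.325
endloop
endfacet
facet normal -0.580 -0.813 0.053
outer loop
vertex -0.783 2.456 -3.948
vertex -0.453 2.196 -4.325
vertex 0.059 1.901 -3.25
endloop
endfacet
facet normal -0.210 0.709 -0.673
outer loop
vertex -0.453 2.196 -4.325
vertex -0.159 2.639 -3.95
vertex 0.099 2.27 -4.419
endloop
endfacet
facet normal 0.077 -0.952 -0.298
outer loop
vertex -0.453 2.196 -4.325
vertex 0.099 2.27 -4.419
vertex 0.059 1.901 -3.25
endloop
endfacet
facet normal -0.210 0.709 -0.673
outer loop
vertex 0.099 2.27 -4.419
vertex -0.159 2.639 -3.95
vertex 0.456 2.622 -4.16
endloop
endfacet
facet normal 0.753 -0.635 -0.175
outer loop
vertex 0.099 2.27 -4.419
vertex 0.456 2.622 -4.16
vertex 0.059 1.901 -3.25
endloop
endfacet
facet normal -0.676 0.127 -0.726
outer loop
vertex 1.2 0.782 3.163
vertex 2.528 1.914 2.126
vertex 1.594 -0.169 2.63
endloop
endfacet
facet normal -0.654 -0.557 0.511
outer loop
vertex 2.472 -0.334 3.574
vertex 1.2 0.782 3.163
vertex 1.594 -0.169 2.63
endloop
endfacet
facet normal -0.676 0.127 -0.726
outer loop
vertex 1.594 -0.169 2.63
vertex 2.528 1.914 2.126
vertex 2.922 0.963 1.593
endloop
endfacet
facet normal 0.340 -0.820 -0.460
outer loop
vertex 2.922 0.963 1.593
vertex 2.472 -0.334 3.574
vertex 1.594 -0.169 2.63
endloop
endfacet
facet normal -0.340 0.820 0.460
outer loop
vertex 1.2 0.782 3.163
vertex 3.406 1.749 3.07
vertex 2.528 1.914 2.126
endloop
endfacet
facet normal -0.654 -0.557 0.511
outer loop
vertex 2.078 0.617 4.107
vertex 1.2 0.782 3.163
vertex 2.472 -0.334 3.574
endloop
endfacet
facet normal -0.340 0.820 0.460
outer loop
vertex 2.078 0.617 4.107
vertex 3.406 1.749 3.07
vertex 1.2 0.782 3.163
endloop
endfacet
facet normal 0.654 0.557 -0.511
outer loop
vertex 2.528 1.914 2.126
vertex 3.406 1.749 3.07
vertex 2.922 0.963 1.593
endloop
endfacet
facet normal 0.340 -0.820 -0.460
outer loop
vertex 3.8 0.798 2.537
vertex 2.472 -0.334 3.574
vertex 2.922 0.963 1.593
endloop
endfacet
facet normal 0.654 0.557 -0.511
outer loop
vertex 2.922 0.963 1.593
vertex 3.406 1.749 3.07
vertex 3.8 0.798 2.537
endloop
endfacet
facet normal 0.676 -0.127 0.726
outer loop
vertex 3.8 0.798 2.537
vertex 2.078 0.617 4.107
vertex 2.472 -0.334 3.574
endloop
endfacet
facet normal 0.676 -0.127 0.726
outer loop
vertex 3.406 1.749 3.07
vertex 2.078 0.617 4.107
vertex 3.8 0.798 2.537
endloop
endfacet

endsolid


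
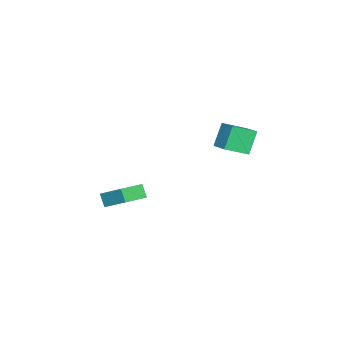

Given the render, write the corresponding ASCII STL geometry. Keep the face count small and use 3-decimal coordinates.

solid 
facet normal -0.468 0.776 -0.424
outer loop
vertex -2.774 3.679 2.977
vertex -1.911 4.398 3.34
vertex -2.059 3.44 1.751
endloop
endfacet
facet normal -0.731 -0.609 -0.308
outer loop
vertex -1.409 2.362 2.34
vertex -2.774 3.679 2.977
vertex -2.059 3.44 1.751
endloop
endfacet
facet normal -0.467 0.776 -0.424
outer loop
vertex -2.059 3.44 1.751
vertex -1.911 4.398 3.34
vertex -1.196 4.158 2.113
endloop
endfacet
facet normal 0.496 -0.167 -0.852
outer loop
vertex -1.196 4.158 2.113
vertex -1.409 2.362 2.34
vertex -2.059 3.44 1.751
endloop
endfacet
facet normal -0.497 0.166 0.852
outer loop
vertex -2.774 3.679 2.977
vertex -1.261 3.32 3.929
vertex -1.911 4.398 3.34
endloop
endfacet
facet normal -0.731 -0.609 -0.307
outer loop
vertex -2.124 2.602 3.567
vertex -2.774 3.679 2.977
vertex -1.409 2.362 2.34
endloop
endfacet
facet normal -0.496 0.167 0.852
outer loop
vertex -2.124 2.602 3.567
vertex -1.261 3.32 3.929
vertex -2.774 3.679 2.977
endloop
endfacet
facet normal 0.731 0.609 0.307
outer loop
vertex -1.911 4.398 3.34
vertex -1.261 3.32 3.929
vertex -1.196 4.158 2.113
endloop
endfacet
facet normal 0.497 -0.167 -0.852
outer loop
vertex -0.546 3.081 2.703
vertex -1.409 2.362 2.34
vertex -1.196 4.158 2.113
endloop
endfacet
facet normal 0.731 0.609 0.307
outer loop
vertex -1.196 4.158 2.113
vertex -1.261 3.32 3.929
vertex -0.546 3.081 2.703
endloop
endfacet
facet normal 0.468 -0.775 0.424
outer loop
vertex -0.546 3.081 2.703
vertex -2.124 2.602 3.567
vertex -1.409 2.362 2.34
endloop
endfacet
facet normal 0.468 -0.776 0.424
outer loop
vertex -1.261 3.32 3.929
vertex -2.124 2.602 3.567
vertex -0.546 3.081 2.703
endloop
endfacet
facet normal -0.437 -0.392 0.809
outer loop
vertex -2.53 -2.667 -2.244
vertex -3.768 -1.892 -2.537
vertex -3.111 -3.949 -3.179
endloop
endfacet
facet normal 0.832 -0.520 0.196
outer loop
vertex -2.732 -3.608 -3.883
vertex -2.53 -2.667 -2.244
vertex -3.111 -3.949 -3.179
endloop
endfacet
facet normal -0.436 -0.392 0.810
outer loop
vertex -3.111 -3.949 -3.179
vertex -3.768 -1.892 -2.537
vertex -4.35 -3.174 -3.471
endloop
endfacet
facet normal -0.344 -0.759 -0.553
outer loop
vertex -4.35 -3.174 -3.471
vertex -2.732 -3.608 -3.883
vertex -3.111 -3.949 -3.179
endloop
endfacet
facet normal 0.344 0.759 0.553
outer loop
vertex -2.53 -2.667 -2.244
vertex -3.389 -1.551 -3.241
vertex -3.768 -1.892 -2.537
endloop
endfacet
facet normal 0.831 -0.520 0.196
outer loop
vertex -2.15 -2.326 -2.949
vertex -2.53 -2.667 -2.244
vertex -2.732 -3.608 -3.883
endloop
endfacet
facet normal 0.344 0.759 0.553
outer loop
vertex -2.15 -2.326 -2.949
vertex -3.389 -1.551 -3.241
vertex -2.53 -2.667 -2.244
endloop
endfacet
facet normal -0.831 0.520 -0.196
outer loop
vertex -3.768 -1.892 -2.537
vertex -3.389 -1.551 -3.241
vertex -4.35 -3.174 -3.471
endloop
endfacet
facet normal -0.344 -0.759 -0.553
outer loop
vertex -3.97 -2.833 -4.176
vertex -2.732 -3.608 -3.883
vertex -4.35 -3.174 -3.471
endloop
endfacet
facet normal -0.831 0.520 -0.197
outer loop
vertex -4.35 -3.174 -3.471
vertex -3.389 -1.551 -3.241
vertex -3.97 -2.833 -4.176
endloop
endfacet
facet normal 0.437 0.392 -0.810
outer loop
vertex -3.97 -2.833 -4.176
vertex -2.15 -2.326 -2.949
vertex -2.732 -3.608 -3.883
endloop
endfacet
facet normal 0.436 0.393 -0.810
outer loop
vertex -3.389 -1.551 -3.241
vertex -2.15 -2.326 -2.949
vertex -3.97 -2.833 -4.176
endloop
endfacet

endsolid


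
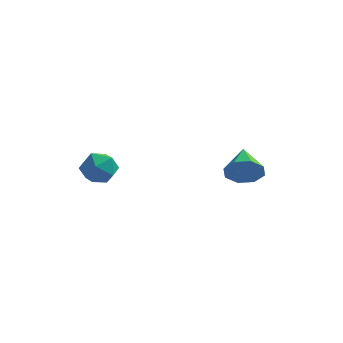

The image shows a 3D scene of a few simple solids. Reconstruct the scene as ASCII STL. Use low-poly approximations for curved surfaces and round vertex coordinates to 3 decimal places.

solid 
facet normal -0.343 0.939 -0.003
outer loop
vertex -0.785 0.49 1.64
vertex -1.373 0.277 2.154
vertex -0.661 0.538 2.439
endloop
endfacet
facet normal 0.363 0.925 -0.112
outer loop
vertex -0.785 0.49 1.64
vertex -0.661 0.538 2.439
vertex -0.078 0.251 1.955
endloop
endfacet
facet normal 0.488 0.530 -0.693
outer loop
vertex -0.785 0.49 1.64
vertex -0.078 0.251 1.955
vertex -0.43 -0.187 1.372
endloop
endfacet
facet normal -0.139 0.301 -0.944
outer loop
vertex -0.785 0.49 1.64
vertex -0.43 -0.187 1.372
vertex -1.23 -0.171 1.495
endloop
endfacet
facet normal -0.653 0.553 -0.518
outer loop
vertex -0.785 0.49 1.64
vertex -1.23 -0.171 1.495
vertex -1.373 0.277 2.154
endloop
endfacet
facet normal 0.665 0.599 0.446
outer loop
vertex -0.078 0.251 1.955
vertex -0.661 0.538 2.439
vertex -0.23 -0.109 2.665
endloop
endfacet
facet normal -0.477 0.622 0.621
outer loop
vertex -0.661 0.538 2.439
vertex -1.373 0.277 2.154
vertex -1.03 -0.093 2.788
endloop
endfacet
facet normal -0.978 -0.002 -0.211
outer loop
vertex -1.373 0.277 2.154
vertex -1.23 -0.171 1.495
vertex -1.382 -0.531 2.205
endloop
endfacet
facet normal -0.147 -0.412 -0.899
outer loop
vertex -1.23 -0.171 1.495
vertex -0.43 -0.187 1.372
vertex -0.799 -0.818 1.721
endloop
endfacet
facet normal 0.869 -0.041 -0.494
outer loop
vertex -0.43 -0.187 1.372
vertex -0.078 0.251 1.955
vertex -0.087 -0.557 2.006
endloop
endfacet
facet normal 0.139 -0.301 0.944
outer loop
vertex -0.675 -0.77 2.52
vertex -0.23 -0.109 2.665
vertex -1.03 -0.093 2.788
endloop
endfacet
facet normal -0.488 -0.530 0.693
outer loop
vertex -0.675 -0.77 2.52
vertex -1.03 -0.093 2.788
vertex -1.382 -0.531 2.205
endloop
endfacet
facet normal -0.363 -0.925 0.112
outer loop
vertex -0.675 -0.77 2.52
vertex -1.382 -0.531 2.205
vertex -0.799 -0.818 1.721
endloop
endfacet
facet normal 0.343 -0.939 0.003
outer loop
vertex -0.675 -0.77 2.52
vertex -0.799 -0.818 1.721
vertex -0.087 -0.557 2.006
endloop
endfacet
facet normal 0.653 -0.553 0.518
outer loop
vertex -0.675 -0.77 2.52
vertex -0.087 -0.557 2.006
vertex -0.23 -0.109 2.665
endloop
endfacet
facet normal 0.147 0.412 0.899
outer loop
vertex -1.03 -0.093 2.788
vertex -0.23 -0.109 2.665
vertex -0.661 0.538 2.439
endloop
endfacet
facet normal -0.869 0.041 0.494
outer loop
vertex -1.382 -0.531 2.205
vertex -1.03 -0.093 2.788
vertex -1.373 0.277 2.154
endloop
endfacet
facet normal -0.665 -0.599 -0.446
outer loop
vertex -0.799 -0.818 1.721
vertex -1.382 -0.531 2.205
vertex -1.23 -0.171 1.495
endloop
endfacet
facet normal 0.477 -0.622 -0.621
outer loop
vertex -0.087 -0.557 2.006
vertex -0.799 -0.818 1.721
vertex -0.43 -0.187 1.372
endloop
endfacet
facet normal 0.978 0.002 0.211
outer loop
vertex -0.23 -0.109 2.665
vertex -0.087 -0.557 2.006
vertex -0.078 0.251 1.955
endloop
endfacet
facet normal 0.209 -0.924 -0.320
outer loop
vertex 4.463 3.097 0.123
vertex 4.133 2.786 0.806
vertex 3.85 2.98 0.061
endloop
endfacet
facet normal -0.068 0.722 -0.688
outer loop
vertex 4.463 3.097 0.123
vertex 3.85 2.98 0.061
vertex 3.827 4.134 1.274
endloop
endfacet
facet normal 0.209 -0.924 -0.320
outer loop
vertex 3.85 2.98 0.061
vertex 4.133 2.786 0.806
vertex 3.402 2.749 0.436
endloop
endfacet
facet normal -0.690 0.518 -0.506
outer loop
vertex 3.85 2.98 0.061
vertex 3.402 2.749 0.436
vertex 3.827 4.134 1.274
endloop
endfacet
facet normal 0.209 -0.924 -0.321
outer loop
vertex 3.402 2.749 0.436
vertex 4.133 2.786 0.806
vertex 3.382 2.539 1.027
endloop
endfacet
facet normal -0.964 0.260 0.060
outer loop
vertex 3.402 2.749 0.436
vertex 3.382 2.539 1.027
vertex 3.827 4.134 1.274
endloop
endfacet
facet normal 0.210 -0.924 -0.320
outer loop
vertex 3.382 2.539 1.027
vertex 4.133 2.786 0.806
vertex 3.802 2.474 1.489
endloop
endfacet
facet normal -0.729 0.099 0.677
outer loop
vertex 3.382 2.539 1.027
vertex 3.802 2.474 1.489
vertex 3.827 4.134 1.274
endloop
endfacet
facet normal 0.208 -0.924 -0.321
outer loop
vertex 3.802 2.474 1.489
vertex 4.133 2.786 0.806
vertex 4.416 2.591 1.551
endloop
endfacet
facet normal -0.124 0.129 0.984
outer loop
vertex 3.802 2.474 1.489
vertex 4.416 2.591 1.551
vertex 3.827 4.134 1.274
endloop
endfacet
facet normal 0.210 -0.923 -0.322
outer loop
vertex 4.416 2.591 1.551
vertex 4.133 2.786 0.806
vertex 4.863 2.823 1.177
endloop
endfacet
facet normal 0.497 0.334 0.801
outer loop
vertex 4.416 2.591 1.551
vertex 4.863 2.823 1.177
vertex 3.827 4.134 1.274
endloop
endfacet
facet normal 0.209 -0.924 -0.319
outer loop
vertex 4.863 2.823 1.177
vertex 4.133 2.786 0.806
vertex 4.883 3.032 0.585
endloop
endfacet
facet normal 0.771 0.592 0.235
outer loop
vertex 4.863 2.823 1.177
vertex 4.883 3.032 0.585
vertex 3.827 4.134 1.274
endloop
endfacet
facet normal 0.209 -0.924 -0.320
outer loop
vertex 4.883 3.032 0.585
vertex 4.133 2.786 0.806
vertex 4.463 3.097 0.123
endloop
endfacet
facet normal 0.536 0.753 -0.382
outer loop
vertex 4.883 3.032 0.585
vertex 4.463 3.097 0.123
vertex 3.827 4.134 1.274
endloop
endfacet

endsolid


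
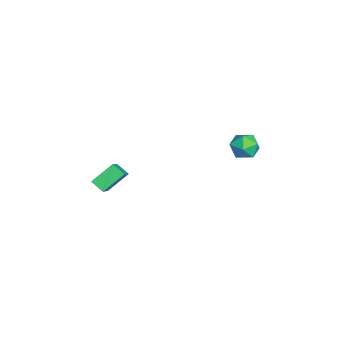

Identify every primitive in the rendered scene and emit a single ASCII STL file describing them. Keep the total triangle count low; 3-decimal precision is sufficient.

solid 
facet normal -0.780 0.086 -0.620
outer loop
vertex 0.842 -3.502 1.879
vertex 1.264 -2.902 1.431
vertex 1.435 -4.59 0.981
endloop
endfacet
facet normal -0.491 -0.698 0.521
outer loop
vertex 2.956 -4.758 2.189
vertex 0.842 -3.502 1.879
vertex 1.435 -4.59 0.981
endloop
endfacet
facet normal -0.780 0.086 -0.619
outer loop
vertex 1.435 -4.59 0.981
vertex 1.264 -2.902 1.431
vertex 1.857 -3.989 0.533
endloop
endfacet
facet normal 0.388 -0.710 -0.587
outer loop
vertex 1.857 -3.989 0.533
vertex 2.956 -4.758 2.189
vertex 1.435 -4.59 0.981
endloop
endfacet
facet normal -0.388 0.711 0.587
outer loop
vertex 0.842 -3.502 1.879
vertex 2.785 -3.07 2.639
vertex 1.264 -2.902 1.431
endloop
endfacet
facet normal -0.491 -0.698 0.521
outer loop
vertex 2.363 -3.671 3.087
vertex 0.842 -3.502 1.879
vertex 2.956 -4.758 2.189
endloop
endfacet
facet normal -0.388 0.710 0.588
outer loop
vertex 2.363 -3.671 3.087
vertex 2.785 -3.07 2.639
vertex 0.842 -3.502 1.879
endloop
endfacet
facet normal 0.491 0.698 -0.521
outer loop
vertex 1.264 -2.902 1.431
vertex 2.785 -3.07 2.639
vertex 1.857 -3.989 0.533
endloop
endfacet
facet normal 0.387 -0.711 -0.587
outer loop
vertex 3.378 -4.158 1.741
vertex 2.956 -4.758 2.189
vertex 1.857 -3.989 0.533
endloop
endfacet
facet normal 0.491 0.698 -0.521
outer loop
vertex 1.857 -3.989 0.533
vertex 2.785 -3.07 2.639
vertex 3.378 -4.158 1.741
endloop
endfacet
facet normal 0.780 -0.086 0.620
outer loop
vertex 3.378 -4.158 1.741
vertex 2.363 -3.671 3.087
vertex 2.956 -4.758 2.189
endloop
endfacet
facet normal 0.780 -0.086 0.620
outer loop
vertex 2.785 -3.07 2.639
vertex 2.363 -3.671 3.087
vertex 3.378 -4.158 1.741
endloop
endfacet
facet normal -0.203 0.934 0.294
outer loop
vertex 0.767 3.883 3.122
vertex 0.408 3.564 3.888
vertex 1.288 3.767 3.852
endloop
endfacet
facet normal 0.375 0.919 -0.122
outer loop
vertex 0.767 3.883 3.122
vertex 1.288 3.767 3.852
vertex 1.596 3.533 3.035
endloop
endfacet
facet normal 0.189 0.634 -0.750
outer loop
vertex 0.767 3.883 3.122
vertex 1.596 3.533 3.035
vertex 0.905 3.184 2.566
endloop
endfacet
facet normal -0.505 0.474 -0.721
outer loop
vertex 0.767 3.883 3.122
vertex 0.905 3.184 2.566
vertex 0.171 3.203 3.093
endloop
endfacet
facet normal -0.748 0.659 -0.076
outer loop
vertex 0.767 3.883 3.122
vertex 0.171 3.203 3.093
vertex 0.408 3.564 3.888
endloop
endfacet
facet normal 0.854 0.487 0.183
outer loop
vertex 1.596 3.533 3.035
vertex 1.288 3.767 3.852
vertex 1.749 2.997 3.747
endloop
endfacet
facet normal -0.083 0.511 0.856
outer loop
vertex 1.288 3.767 3.852
vertex 0.408 3.564 3.888
vertex 1.015 3.016 4.274
endloop
endfacet
facet normal -0.964 0.066 0.257
outer loop
vertex 0.408 3.564 3.888
vertex 0.171 3.203 3.093
vertex 0.324 2.667 3.805
endloop
endfacet
facet normal -0.571 -0.235 -0.787
outer loop
vertex 0.171 3.203 3.093
vertex 0.905 3.184 2.566
vertex 0.632 2.433 2.988
endloop
endfacet
facet normal 0.553 0.025 -0.833
outer loop
vertex 0.905 3.184 2.566
vertex 1.596 3.533 3.035
vertex 1.512 2.636 2.952
endloop
endfacet
facet normal 0.505 -0.474 0.721
outer loop
vertex 1.153 2.317 3.718
vertex 1.749 2.997 3.747
vertex 1.015 3.016 4.274
endloop
endfacet
facet normal -0.189 -0.634 0.750
outer loop
vertex 1.153 2.317 3.718
vertex 1.015 3.016 4.274
vertex 0.324 2.667 3.805
endloop
endfacet
facet normal -0.375 -0.919 0.122
outer loop
vertex 1.153 2.317 3.718
vertex 0.324 2.667 3.805
vertex 0.632 2.433 2.988
endloop
endfacet
facet normal 0.203 -0.934 -0.294
outer loop
vertex 1.153 2.317 3.718
vertex 0.632 2.433 2.988
vertex 1.512 2.636 2.952
endloop
endfacet
facet normal 0.748 -0.659 0.076
outer loop
vertex 1.153 2.317 3.718
vertex 1.512 2.636 2.952
vertex 1.749 2.997 3.747
endloop
endfacet
facet normal 0.571 0.235 0.787
outer loop
vertex 1.015 3.016 4.274
vertex 1.749 2.997 3.747
vertex 1.288 3.767 3.852
endloop
endfacet
facet normal -0.553 -0.025 0.833
outer loop
vertex 0.324 2.667 3.805
vertex 1.015 3.016 4.274
vertex 0.408 3.564 3.888
endloop
endfacet
facet normal -0.854 -0.487 -0.183
outer loop
vertex 0.632 2.433 2.988
vertex 0.324 2.667 3.805
vertex 0.171 3.203 3.093
endloop
endfacet
facet normal 0.083 -0.511 -0.856
outer loop
vertex 1.512 2.636 2.952
vertex 0.632 2.433 2.988
vertex 0.905 3.184 2.566
endloop
endfacet
facet normal 0.964 -0.066 -0.257
outer loop
vertex 1.749 2.997 3.747
vertex 1.512 2.636 2.952
vertex 1.596 3.533 3.035
endloop
endfacet

endsolid


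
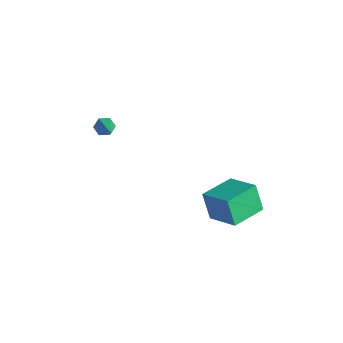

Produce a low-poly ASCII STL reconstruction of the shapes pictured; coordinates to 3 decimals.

solid 
facet normal -0.904 -0.052 -0.424
outer loop
vertex 2.263 0.564 -0.817
vertex 2.214 2.479 -0.949
vertex 2.933 0.484 -2.235
endloop
endfacet
facet normal 0.026 -0.997 0.068
outer loop
vertex 4.606 0.581 -1.451
vertex 2.263 0.564 -0.817
vertex 2.933 0.484 -2.235
endloop
endfacet
facet normal -0.904 -0.052 -0.424
outer loop
vertex 2.933 0.484 -2.235
vertex 2.214 2.479 -0.949
vertex 2.884 2.399 -2.367
endloop
endfacet
facet normal 0.426 -0.051 -0.903
outer loop
vertex 2.884 2.399 -2.367
vertex 4.606 0.581 -1.451
vertex 2.933 0.484 -2.235
endloop
endfacet
facet normal -0.426 0.051 0.903
outer loop
vertex 2.263 0.564 -0.817
vertex 3.887 2.576 -0.165
vertex 2.214 2.479 -0.949
endloop
endfacet
facet normal 0.026 -0.997 0.068
outer loop
vertex 3.936 0.661 -0.033
vertex 2.263 0.564 -0.817
vertex 4.606 0.581 -1.451
endloop
endfacet
facet normal -0.426 0.051 0.903
outer loop
vertex 3.936 0.661 -0.033
vertex 3.887 2.576 -0.165
vertex 2.263 0.564 -0.817
endloop
endfacet
facet normal -0.026 0.997 -0.068
outer loop
vertex 2.214 2.479 -0.949
vertex 3.887 2.576 -0.165
vertex 2.884 2.399 -2.367
endloop
endfacet
facet normal 0.426 -0.051 -0.903
outer loop
vertex 4.557 2.496 -1.583
vertex 4.606 0.581 -1.451
vertex 2.884 2.399 -2.367
endloop
endfacet
facet normal -0.026 0.997 -0.068
outer loop
vertex 2.884 2.399 -2.367
vertex 3.887 2.576 -0.165
vertex 4.557 2.496 -1.583
endloop
endfacet
facet normal 0.904 0.052 0.424
outer loop
vertex 4.557 2.496 -1.583
vertex 3.936 0.661 -0.033
vertex 4.606 0.581 -1.451
endloop
endfacet
facet normal 0.904 0.052 0.424
outer loop
vertex 3.887 2.576 -0.165
vertex 3.936 0.661 -0.033
vertex 4.557 2.496 -1.583
endloop
endfacet
facet normal -0.725 0.378 -0.576
outer loop
vertex -2.887 -0.975 1.054
vertex -3.251 -1.03 1.476
vertex -2.958 -0.556 1.418
endloop
endfacet
facet normal 0.831 0.438 -0.342
outer loop
vertex -2.887 -0.975 1.054
vertex -2.958 -0.556 1.418
vertex -1.829 -1.77 2.604
endloop
endfacet
facet normal -0.725 0.378 -0.575
outer loop
vertex -2.958 -0.556 1.418
vertex -3.251 -1.03 1.476
vertex -3.322 -0.611 1.841
endloop
endfacet
facet normal 0.396 0.803 0.445
outer loop
vertex -2.958 -0.556 1.418
vertex -3.322 -0.611 1.841
vertex -1.829 -1.77 2.604
endloop
endfacet
facet normal -0.726 0.378 -0.575
outer loop
vertex -3.322 -0.611 1.841
vertex -3.251 -1.03 1.476
vertex -3.614 -1.085 1.898
endloop
endfacet
facet normal -0.262 0.273 0.926
outer loop
vertex -3.322 -0.611 1.841
vertex -3.614 -1.085 1.898
vertex -1.829 -1.77 2.604
endloop
endfacet
facet normal -0.726 0.378 -0.575
outer loop
vertex -3.614 -1.085 1.898
vertex -3.251 -1.03 1.476
vertex -3.543 -1.504 1.533
endloop
endfacet
facet normal -0.483 -0.620 0.618
outer loop
vertex -3.614 -1.085 1.898
vertex -3.543 -1.504 1.533
vertex -1.829 -1.77 2.604
endloop
endfacet
facet normal -0.726 0.378 -0.575
outer loop
vertex -3.543 -1.504 1.533
vertex -3.251 -1.03 1.476
vertex -3.18 -1.449 1.111
endloop
endfacet
facet normal -0.047 -0.984 -0.169
outer loop
vertex -3.543 -1.504 1.533
vertex -3.18 -1.449 1.111
vertex -1.829 -1.77 2.604
endloop
endfacet
facet normal -0.725 0.379 -0.576
outer loop
vertex -3.18 -1.449 1.111
vertex -3.251 -1.03 1.476
vertex -2.887 -0.975 1.054
endloop
endfacet
facet normal 0.610 -0.455 -0.649
outer loop
vertex -3.18 -1.449 1.111
vertex -2.887 -0.975 1.054
vertex -1.829 -1.77 2.604
endloop
endfacet

endsolid


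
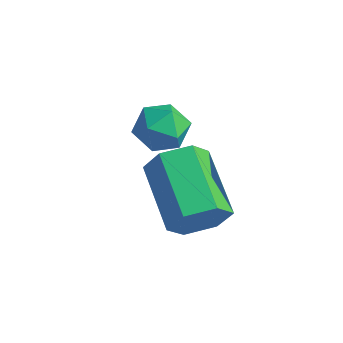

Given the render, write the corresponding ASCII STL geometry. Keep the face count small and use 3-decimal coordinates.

solid 
facet normal 0.796 -0.490 -0.356
outer loop
vertex 1.779 -0.28 -1.232
vertex 1.422 -0.396 -1.87
vertex 1.835 0.211 -1.783
endloop
endfacet
facet normal 0.601 0.565 0.565
outer loop
vertex 1.779 -0.28 -1.232
vertex 1.835 0.211 -1.783
vertex 0.395 0.573 -0.613
endloop
endfacet
facet normal 0.601 0.565 0.565
outer loop
vertex 0.395 0.573 -0.613
vertex 1.835 0.211 -1.783
vertex 0.451 1.064 -1.164
endloop
endfacet
facet normal -0.796 0.490 0.356
outer loop
vertex 0.395 0.573 -0.613
vertex 0.451 1.064 -1.164
vertex 0.038 0.456 -1.25
endloop
endfacet
facet normal 0.796 -0.490 -0.355
outer loop
vertex 1.835 0.211 -1.783
vertex 1.422 -0.396 -1.87
vertex 1.478 0.094 -2.421
endloop
endfacet
facet normal 0.366 0.857 -0.362
outer loop
vertex 1.835 0.211 -1.783
vertex 1.478 0.094 -2.421
vertex 0.451 1.064 -1.164
endloop
endfacet
facet normal 0.366 0.857 -0.362
outer loop
vertex 0.451 1.064 -1.164
vertex 1.478 0.094 -2.421
vertex 0.094 0.947 -1.801
endloop
endfacet
facet normal -0.796 0.490 0.356
outer loop
vertex 0.451 1.064 -1.164
vertex 0.094 0.947 -1.801
vertex 0.038 0.456 -1.25
endloop
endfacet
facet normal 0.795 -0.491 -0.356
outer loop
vertex 1.478 0.094 -2.421
vertex 1.422 -0.396 -1.87
vertex 1.065 -0.513 -2.507
endloop
endfacet
facet normal -0.236 0.292 -0.927
outer loop
vertex 1.478 0.094 -2.421
vertex 1.065 -0.513 -2.507
vertex 0.094 0.947 -1.801
endloop
endfacet
facet normal -0.234 0.292 -0.927
outer loop
vertex 0.094 0.947 -1.801
vertex 1.065 -0.513 -2.507
vertex -0.319 0.34 -1.888
endloop
endfacet
facet normal -0.796 0.490 0.356
outer loop
vertex 0.094 0.947 -1.801
vertex -0.319 0.34 -1.888
vertex 0.038 0.456 -1.25
endloop
endfacet
facet normal 0.796 -0.490 -0.356
outer loop
vertex 1.065 -0.513 -2.507
vertex 1.422 -0.396 -1.87
vertex 1.009 -1.004 -1.956
endloop
endfacet
facet normal -0.601 -0.565 -0.565
outer loop
vertex 1.065 -0.513 -2.507
vertex 1.009 -1.004 -1.956
vertex -0.319 0.34 -1.888
endloop
endfacet
facet normal -0.601 -0.565 -0.565
outer loop
vertex -0.319 0.34 -1.888
vertex 1.009 -1.004 -1.956
vertex -0.375 -0.151 -1.337
endloop
endfacet
facet normal -0.796 0.490 0.356
outer loop
vertex -0.319 0.34 -1.888
vertex -0.375 -0.151 -1.337
vertex 0.038 0.456 -1.25
endloop
endfacet
facet normal 0.796 -0.490 -0.356
outer loop
vertex 1.009 -1.004 -1.956
vertex 1.422 -0.396 -1.87
vertex 1.366 -0.887 -1.319
endloop
endfacet
facet normal -0.366 -0.857 0.363
outer loop
vertex 1.009 -1.004 -1.956
vertex 1.366 -0.887 -1.319
vertex -0.375 -0.151 -1.337
endloop
endfacet
facet normal -0.366 -0.857 0.362
outer loop
vertex -0.375 -0.151 -1.337
vertex 1.366 -0.887 -1.319
vertex -0.018 -0.034 -0.699
endloop
endfacet
facet normal -0.796 0.490 0.355
outer loop
vertex -0.375 -0.151 -1.337
vertex -0.018 -0.034 -0.699
vertex 0.038 0.456 -1.25
endloop
endfacet
facet normal 0.796 -0.490 -0.356
outer loop
vertex 1.366 -0.887 -1.319
vertex 1.422 -0.396 -1.87
vertex 1.779 -0.28 -1.232
endloop
endfacet
facet normal 0.235 -0.293 0.927
outer loop
vertex 1.366 -0.887 -1.319
vertex 1.779 -0.28 -1.232
vertex -0.018 -0.034 -0.699
endloop
endfacet
facet normal 0.235 -0.291 0.927
outer loop
vertex -0.018 -0.034 -0.699
vertex 1.779 -0.28 -1.232
vertex 0.395 0.573 -0.613
endloop
endfacet
facet normal -0.795 0.491 0.356
outer loop
vertex -0.018 -0.034 -0.699
vertex 0.395 0.573 -0.613
vertex 0.038 0.456 -1.25
endloop
endfacet
facet normal -0.963 -0.223 0.149
outer loop
vertex -1.791 1.575 -1.751
vertex -1.619 0.885 -1.672
vertex -1.631 1.318 -1.103
endloop
endfacet
facet normal -0.817 0.438 0.375
outer loop
vertex -1.791 1.575 -1.751
vertex -1.631 1.318 -1.103
vertex -1.382 1.957 -1.307
endloop
endfacet
facet normal -0.561 0.808 -0.178
outer loop
vertex -1.791 1.575 -1.751
vertex -1.382 1.957 -1.307
vertex -1.216 1.919 -2.001
endloop
endfacet
facet normal -0.549 0.376 -0.746
outer loop
vertex -1.791 1.575 -1.751
vertex -1.216 1.919 -2.001
vertex -1.363 1.256 -2.227
endloop
endfacet
facet normal -0.798 -0.261 -0.543
outer loop
vertex -1.791 1.575 -1.751
vertex -1.363 1.256 -2.227
vertex -1.619 0.885 -1.672
endloop
endfacet
facet normal -0.302 0.395 0.868
outer loop
vertex -1.382 1.957 -1.307
vertex -1.631 1.318 -1.103
vertex -0.957 1.504 -0.953
endloop
endfacet
facet normal -0.539 -0.676 0.503
outer loop
vertex -1.631 1.318 -1.103
vertex -1.619 0.885 -1.672
vertex -1.104 0.841 -1.179
endloop
endfacet
facet normal -0.271 -0.738 -0.618
outer loop
vertex -1.619 0.885 -1.672
vertex -1.363 1.256 -2.227
vertex -0.938 0.803 -1.873
endloop
endfacet
facet normal 0.130 0.294 -0.947
outer loop
vertex -1.363 1.256 -2.227
vertex -1.216 1.919 -2.001
vertex -0.689 1.442 -2.077
endloop
endfacet
facet normal 0.111 0.993 -0.028
outer loop
vertex -1.216 1.919 -2.001
vertex -1.382 1.957 -1.307
vertex -0.701 1.875 -1.508
endloop
endfacet
facet normal 0.549 -0.376 0.746
outer loop
vertex -0.529 1.185 -1.429
vertex -0.957 1.504 -0.953
vertex -1.104 0.841 -1.179
endloop
endfacet
facet normal 0.561 -0.808 0.178
outer loop
vertex -0.529 1.185 -1.429
vertex -1.104 0.841 -1.179
vertex -0.938 0.803 -1.873
endloop
endfacet
facet normal 0.817 -0.438 -0.375
outer loop
vertex -0.529 1.185 -1.429
vertex -0.938 0.803 -1.873
vertex -0.689 1.442 -2.077
endloop
endfacet
facet normal 0.963 0.223 -0.149
outer loop
vertex -0.529 1.185 -1.429
vertex -0.689 1.442 -2.077
vertex -0.701 1.875 -1.508
endloop
endfacet
facet normal 0.798 0.261 0.543
outer loop
vertex -0.529 1.185 -1.429
vertex -0.701 1.875 -1.508
vertex -0.957 1.504 -0.953
endloop
endfacet
facet normal -0.130 -0.294 0.947
outer loop
vertex -1.104 0.841 -1.179
vertex -0.957 1.504 -0.953
vertex -1.631 1.318 -1.103
endloop
endfacet
facet normal -0.111 -0.993 0.028
outer loop
vertex -0.938 0.803 -1.873
vertex -1.104 0.841 -1.179
vertex -1.619 0.885 -1.672
endloop
endfacet
facet normal 0.302 -0.395 -0.868
outer loop
vertex -0.689 1.442 -2.077
vertex -0.938 0.803 -1.873
vertex -1.363 1.256 -2.227
endloop
endfacet
facet normal 0.539 0.676 -0.503
outer loop
vertex -0.701 1.875 -1.508
vertex -0.689 1.442 -2.077
vertex -1.216 1.919 -2.001
endloop
endfacet
facet normal 0.271 0.738 0.618
outer loop
vertex -0.957 1.504 -0.953
vertex -0.701 1.875 -1.508
vertex -1.382 1.957 -1.307
endloop
endfacet

endsolid
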